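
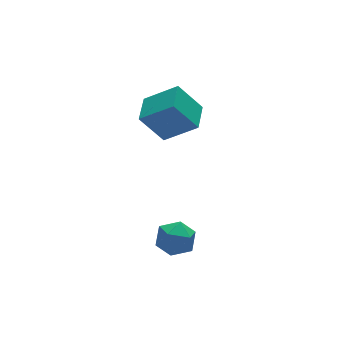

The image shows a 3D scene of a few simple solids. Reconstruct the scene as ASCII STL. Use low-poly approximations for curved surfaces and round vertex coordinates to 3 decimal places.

solid 
facet normal -0.853 -0.449 0.265
outer loop
vertex -2.005 -2.732 -3.2
vertex -1.602 -3.481 -3.173
vertex -1.642 -2.994 -2.476
endloop
endfacet
facet normal -0.836 0.225 0.501
outer loop
vertex -2.005 -2.732 -3.2
vertex -1.642 -2.994 -2.476
vertex -1.568 -2.181 -2.718
endloop
endfacet
facet normal -0.754 0.654 -0.064
outer loop
vertex -2.005 -2.732 -3.2
vertex -1.568 -2.181 -2.718
vertex -1.483 -2.166 -3.566
endloop
endfacet
facet normal -0.720 0.245 -0.649
outer loop
vertex -2.005 -2.732 -3.2
vertex -1.483 -2.166 -3.566
vertex -1.504 -2.97 -3.846
endloop
endfacet
facet normal -0.782 -0.437 -0.445
outer loop
vertex -2.005 -2.732 -3.2
vertex -1.504 -2.97 -3.846
vertex -1.602 -3.481 -3.173
endloop
endfacet
facet normal -0.262 0.297 0.918
outer loop
vertex -1.568 -2.181 -2.718
vertex -1.642 -2.994 -2.476
vertex -0.896 -2.59 -2.394
endloop
endfacet
facet normal -0.290 -0.792 0.537
outer loop
vertex -1.642 -2.994 -2.476
vertex -1.602 -3.481 -3.173
vertex -0.917 -3.394 -2.674
endloop
endfacet
facet normal -0.175 -0.772 -0.611
outer loop
vertex -1.602 -3.481 -3.173
vertex -1.504 -2.97 -3.846
vertex -0.832 -3.379 -3.522
endloop
endfacet
facet normal -0.075 0.330 -0.941
outer loop
vertex -1.504 -2.97 -3.846
vertex -1.483 -2.166 -3.566
vertex -0.758 -2.566 -3.764
endloop
endfacet
facet normal -0.129 0.992 0.005
outer loop
vertex -1.483 -2.166 -3.566
vertex -1.568 -2.181 -2.718
vertex -0.798 -2.079 -3.067
endloop
endfacet
facet normal 0.720 -0.245 0.649
outer loop
vertex -0.395 -2.828 -3.04
vertex -0.896 -2.59 -2.394
vertex -0.917 -3.394 -2.674
endloop
endfacet
facet normal 0.754 -0.654 0.064
outer loop
vertex -0.395 -2.828 -3.04
vertex -0.917 -3.394 -2.674
vertex -0.832 -3.379 -3.522
endloop
endfacet
facet normal 0.836 -0.225 -0.501
outer loop
vertex -0.395 -2.828 -3.04
vertex -0.832 -3.379 -3.522
vertex -0.758 -2.566 -3.764
endloop
endfacet
facet normal 0.853 0.449 -0.265
outer loop
vertex -0.395 -2.828 -3.04
vertex -0.758 -2.566 -3.764
vertex -0.798 -2.079 -3.067
endloop
endfacet
facet normal 0.782 0.437 0.445
outer loop
vertex -0.395 -2.828 -3.04
vertex -0.798 -2.079 -3.067
vertex -0.896 -2.59 -2.394
endloop
endfacet
facet normal 0.075 -0.330 0.941
outer loop
vertex -0.917 -3.394 -2.674
vertex -0.896 -2.59 -2.394
vertex -1.642 -2.994 -2.476
endloop
endfacet
facet normal 0.129 -0.992 -0.005
outer loop
vertex -0.832 -3.379 -3.522
vertex -0.917 -3.394 -2.674
vertex -1.602 -3.481 -3.173
endloop
endfacet
facet normal 0.262 -0.297 -0.918
outer loop
vertex -0.758 -2.566 -3.764
vertex -0.832 -3.379 -3.522
vertex -1.504 -2.97 -3.846
endloop
endfacet
facet normal 0.290 0.792 -0.537
outer loop
vertex -0.798 -2.079 -3.067
vertex -0.758 -2.566 -3.764
vertex -1.483 -2.166 -3.566
endloop
endfacet
facet normal 0.175 0.772 0.611
outer loop
vertex -0.896 -2.59 -2.394
vertex -0.798 -2.079 -3.067
vertex -1.568 -2.181 -2.718
endloop
endfacet
facet normal -0.624 0.510 -0.592
outer loop
vertex -1.019 0.47 1.316
vertex -0.267 1.524 1.431
vertex -0.21 0.027 0.083
endloop
endfacet
facet normal -0.579 -0.811 -0.088
outer loop
vertex 0.807 -0.804 1.049
vertex -1.019 0.47 1.316
vertex -0.21 0.027 0.083
endloop
endfacet
facet normal -0.624 0.510 -0.592
outer loop
vertex -0.21 0.027 0.083
vertex -0.267 1.524 1.431
vertex 0.542 1.081 0.198
endloop
endfacet
facet normal 0.526 -0.288 -0.801
outer loop
vertex 0.542 1.081 0.198
vertex 0.807 -0.804 1.049
vertex -0.21 0.027 0.083
endloop
endfacet
facet normal -0.526 0.288 0.801
outer loop
vertex -1.019 0.47 1.316
vertex 0.75 0.693 2.397
vertex -0.267 1.524 1.431
endloop
endfacet
facet normal -0.579 -0.811 -0.088
outer loop
vertex -0.002 -0.361 2.282
vertex -1.019 0.47 1.316
vertex 0.807 -0.804 1.049
endloop
endfacet
facet normal -0.526 0.288 0.801
outer loop
vertex -0.002 -0.361 2.282
vertex 0.75 0.693 2.397
vertex -1.019 0.47 1.316
endloop
endfacet
facet normal 0.579 0.811 0.088
outer loop
vertex -0.267 1.524 1.431
vertex 0.75 0.693 2.397
vertex 0.542 1.081 0.198
endloop
endfacet
facet normal 0.526 -0.288 -0.801
outer loop
vertex 1.559 0.25 1.164
vertex 0.807 -0.804 1.049
vertex 0.542 1.081 0.198
endloop
endfacet
facet normal 0.579 0.811 0.088
outer loop
vertex 0.542 1.081 0.198
vertex 0.75 0.693 2.397
vertex 1.559 0.25 1.164
endloop
endfacet
facet normal 0.624 -0.510 0.592
outer loop
vertex 1.559 0.25 1.164
vertex -0.002 -0.361 2.282
vertex 0.807 -0.804 1.049
endloop
endfacet
facet normal 0.624 -0.510 0.592
outer loop
vertex 0.75 0.693 2.397
vertex -0.002 -0.361 2.282
vertex 1.559 0.25 1.164
endloop
endfacet

endsolid


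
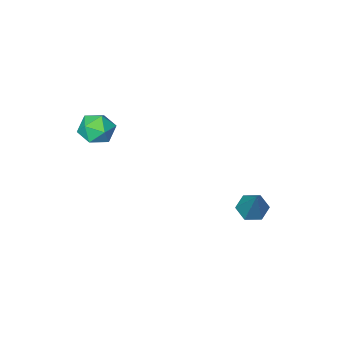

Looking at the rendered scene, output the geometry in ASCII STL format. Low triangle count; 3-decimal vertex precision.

solid 
facet normal 0.275 0.514 0.812
outer loop
vertex 3.987 0.076 1.669
vertex 3.782 -0.413 2.048
vertex 4.398 -0.403 1.833
endloop
endfacet
facet normal 0.689 0.678 0.254
outer loop
vertex 3.987 0.076 1.669
vertex 4.398 -0.403 1.833
vertex 4.394 -0.171 1.224
endloop
endfacet
facet normal 0.270 0.925 -0.267
outer loop
vertex 3.987 0.076 1.669
vertex 4.394 -0.171 1.224
vertex 3.777 -0.038 1.062
endloop
endfacet
facet normal -0.404 0.914 -0.032
outer loop
vertex 3.987 0.076 1.669
vertex 3.777 -0.038 1.062
vertex 3.399 -0.187 1.572
endloop
endfacet
facet normal -0.400 0.660 0.635
outer loop
vertex 3.987 0.076 1.669
vertex 3.399 -0.187 1.572
vertex 3.782 -0.413 2.048
endloop
endfacet
facet normal 0.997 0.077 0.023
outer loop
vertex 4.394 -0.171 1.224
vertex 4.398 -0.403 1.833
vertex 4.441 -0.813 1.328
endloop
endfacet
facet normal 0.326 -0.187 0.926
outer loop
vertex 4.398 -0.403 1.833
vertex 3.782 -0.413 2.048
vertex 4.063 -0.962 1.838
endloop
endfacet
facet normal -0.767 0.047 0.640
outer loop
vertex 3.782 -0.413 2.048
vertex 3.399 -0.187 1.572
vertex 3.446 -0.829 1.676
endloop
endfacet
facet normal -0.773 0.459 -0.439
outer loop
vertex 3.399 -0.187 1.572
vertex 3.777 -0.038 1.062
vertex 3.442 -0.597 1.067
endloop
endfacet
facet normal 0.318 0.476 -0.820
outer loop
vertex 3.777 -0.038 1.062
vertex 4.394 -0.171 1.224
vertex 4.058 -0.587 0.852
endloop
endfacet
facet normal 0.404 -0.914 0.032
outer loop
vertex 3.853 -1.076 1.231
vertex 4.441 -0.813 1.328
vertex 4.063 -0.962 1.838
endloop
endfacet
facet normal -0.270 -0.925 0.267
outer loop
vertex 3.853 -1.076 1.231
vertex 4.063 -0.962 1.838
vertex 3.446 -0.829 1.676
endloop
endfacet
facet normal -0.689 -0.678 -0.254
outer loop
vertex 3.853 -1.076 1.231
vertex 3.446 -0.829 1.676
vertex 3.442 -0.597 1.067
endloop
endfacet
facet normal -0.275 -0.514 -0.812
outer loop
vertex 3.853 -1.076 1.231
vertex 3.442 -0.597 1.067
vertex 4.058 -0.587 0.852
endloop
endfacet
facet normal 0.400 -0.660 -0.635
outer loop
vertex 3.853 -1.076 1.231
vertex 4.058 -0.587 0.852
vertex 4.441 -0.813 1.328
endloop
endfacet
facet normal 0.773 -0.459 0.439
outer loop
vertex 4.063 -0.962 1.838
vertex 4.441 -0.813 1.328
vertex 4.398 -0.403 1.833
endloop
endfacet
facet normal -0.318 -0.476 0.820
outer loop
vertex 3.446 -0.829 1.676
vertex 4.063 -0.962 1.838
vertex 3.782 -0.413 2.048
endloop
endfacet
facet normal -0.997 -0.077 -0.023
outer loop
vertex 3.442 -0.597 1.067
vertex 3.446 -0.829 1.676
vertex 3.399 -0.187 1.572
endloop
endfacet
facet normal -0.326 0.187 -0.926
outer loop
vertex 4.058 -0.587 0.852
vertex 3.442 -0.597 1.067
vertex 3.777 -0.038 1.062
endloop
endfacet
facet normal 0.767 -0.047 -0.640
outer loop
vertex 4.441 -0.813 1.328
vertex 4.058 -0.587 0.852
vertex 4.394 -0.171 1.224
endloop
endfacet
facet normal -0.293 -0.516 -0.805
outer loop
vertex 1.084 3.384 -1.562
vertex 0.661 3.209 -1.296
vertex 0.632 3.659 -1.574
endloop
endfacet
facet normal 0.493 0.795 -0.353
outer loop
vertex 1.084 3.384 -1.562
vertex 0.632 3.659 -1.574
vertex 1.139 4.051 0.016
endloop
endfacet
facet normal -0.294 -0.516 -0.805
outer loop
vertex 0.632 3.659 -1.574
vertex 0.661 3.209 -1.296
vertex 0.208 3.484 -1.307
endloop
endfacet
facet normal -0.426 0.901 -0.086
outer loop
vertex 0.632 3.659 -1.574
vertex 0.208 3.484 -1.307
vertex 1.139 4.051 0.016
endloop
endfacet
facet normal -0.294 -0.516 -0.804
outer loop
vertex 0.208 3.484 -1.307
vertex 0.661 3.209 -1.296
vertex 0.238 3.034 -1.029
endloop
endfacet
facet normal -0.839 0.244 0.486
outer loop
vertex 0.208 3.484 -1.307
vertex 0.238 3.034 -1.029
vertex 1.139 4.051 0.016
endloop
endfacet
facet normal -0.294 -0.516 -0.804
outer loop
vertex 0.238 3.034 -1.029
vertex 0.661 3.209 -1.296
vertex 0.691 2.759 -1.018
endloop
endfacet
facet normal -0.333 -0.516 0.789
outer loop
vertex 0.238 3.034 -1.029
vertex 0.691 2.759 -1.018
vertex 1.139 4.051 0.016
endloop
endfacet
facet normal -0.292 -0.517 -0.805
outer loop
vertex 0.691 2.759 -1.018
vertex 0.661 3.209 -1.296
vertex 1.114 2.934 -1.284
endloop
endfacet
facet normal 0.585 -0.621 0.522
outer loop
vertex 0.691 2.759 -1.018
vertex 1.114 2.934 -1.284
vertex 1.139 4.051 0.016
endloop
endfacet
facet normal -0.292 -0.517 -0.805
outer loop
vertex 1.114 2.934 -1.284
vertex 0.661 3.209 -1.296
vertex 1.084 3.384 -1.562
endloop
endfacet
facet normal 0.998 0.036 -0.050
outer loop
vertex 1.114 2.934 -1.284
vertex 1.084 3.384 -1.562
vertex 1.139 4.051 0.016
endloop
endfacet

endsolid


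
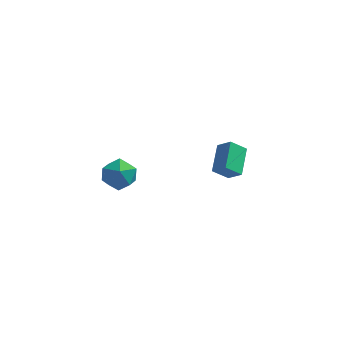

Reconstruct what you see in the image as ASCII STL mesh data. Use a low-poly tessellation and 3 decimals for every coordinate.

solid 
facet normal -0.713 0.295 -0.636
outer loop
vertex 1.171 2.982 -2.887
vertex 1.163 4.576 -2.139
vertex 1.963 3.328 -3.615
endloop
endfacet
facet normal 0.004 -0.905 -0.425
outer loop
vertex 2.697 3.024 -2.961
vertex 1.171 2.982 -2.887
vertex 1.963 3.328 -3.615
endloop
endfacet
facet normal -0.713 0.295 -0.636
outer loop
vertex 1.963 3.328 -3.615
vertex 1.163 4.576 -2.139
vertex 1.955 4.921 -2.868
endloop
endfacet
facet normal 0.701 0.306 -0.644
outer loop
vertex 1.955 4.921 -2.868
vertex 2.697 3.024 -2.961
vertex 1.963 3.328 -3.615
endloop
endfacet
facet normal -0.701 -0.306 0.644
outer loop
vertex 1.171 2.982 -2.887
vertex 1.897 4.272 -1.485
vertex 1.163 4.576 -2.139
endloop
endfacet
facet normal 0.004 -0.906 -0.424
outer loop
vertex 1.905 2.679 -2.232
vertex 1.171 2.982 -2.887
vertex 2.697 3.024 -2.961
endloop
endfacet
facet normal -0.701 -0.306 0.644
outer loop
vertex 1.905 2.679 -2.232
vertex 1.897 4.272 -1.485
vertex 1.171 2.982 -2.887
endloop
endfacet
facet normal -0.003 0.905 0.425
outer loop
vertex 1.163 4.576 -2.139
vertex 1.897 4.272 -1.485
vertex 1.955 4.921 -2.868
endloop
endfacet
facet normal 0.701 0.306 -0.644
outer loop
vertex 2.689 4.618 -2.213
vertex 2.697 3.024 -2.961
vertex 1.955 4.921 -2.868
endloop
endfacet
facet normal -0.005 0.905 0.425
outer loop
vertex 1.955 4.921 -2.868
vertex 1.897 4.272 -1.485
vertex 2.689 4.618 -2.213
endloop
endfacet
facet normal 0.713 -0.295 0.636
outer loop
vertex 2.689 4.618 -2.213
vertex 1.905 2.679 -2.232
vertex 2.697 3.024 -2.961
endloop
endfacet
facet normal 0.713 -0.295 0.636
outer loop
vertex 1.897 4.272 -1.485
vertex 1.905 2.679 -2.232
vertex 2.689 4.618 -2.213
endloop
endfacet
facet normal -0.181 0.867 0.463
outer loop
vertex -3.064 -1.821 1.058
vertex -2.452 -2.09 1.8
vertex -2.092 -1.594 1.012
endloop
endfacet
facet normal -0.231 0.942 -0.244
outer loop
vertex -3.064 -1.821 1.058
vertex -2.092 -1.594 1.012
vertex -2.568 -1.922 0.197
endloop
endfacet
facet normal -0.730 0.488 -0.478
outer loop
vertex -3.064 -1.821 1.058
vertex -2.568 -1.922 0.197
vertex -3.222 -2.622 0.482
endloop
endfacet
facet normal -0.987 0.133 0.086
outer loop
vertex -3.064 -1.821 1.058
vertex -3.222 -2.622 0.482
vertex -3.15 -2.725 1.473
endloop
endfacet
facet normal -0.647 0.368 0.667
outer loop
vertex -3.064 -1.821 1.058
vertex -3.15 -2.725 1.473
vertex -2.452 -2.09 1.8
endloop
endfacet
facet normal 0.394 0.750 -0.532
outer loop
vertex -2.568 -1.922 0.197
vertex -2.092 -1.594 1.012
vertex -1.65 -2.255 0.407
endloop
endfacet
facet normal 0.476 0.630 0.614
outer loop
vertex -2.092 -1.594 1.012
vertex -2.452 -2.09 1.8
vertex -1.578 -2.358 1.398
endloop
endfacet
facet normal -0.280 -0.178 0.943
outer loop
vertex -2.452 -2.09 1.8
vertex -3.15 -2.725 1.473
vertex -2.232 -3.058 1.683
endloop
endfacet
facet normal -0.830 -0.557 0.002
outer loop
vertex -3.15 -2.725 1.473
vertex -3.222 -2.622 0.482
vertex -2.708 -3.386 0.868
endloop
endfacet
facet normal -0.414 0.016 -0.910
outer loop
vertex -3.222 -2.622 0.482
vertex -2.568 -1.922 0.197
vertex -2.348 -2.89 0.08
endloop
endfacet
facet normal 0.987 -0.133 -0.086
outer loop
vertex -1.736 -3.159 0.822
vertex -1.65 -2.255 0.407
vertex -1.578 -2.358 1.398
endloop
endfacet
facet normal 0.730 -0.488 0.478
outer loop
vertex -1.736 -3.159 0.822
vertex -1.578 -2.358 1.398
vertex -2.232 -3.058 1.683
endloop
endfacet
facet normal 0.231 -0.942 0.244
outer loop
vertex -1.736 -3.159 0.822
vertex -2.232 -3.058 1.683
vertex -2.708 -3.386 0.868
endloop
endfacet
facet normal 0.181 -0.867 -0.463
outer loop
vertex -1.736 -3.159 0.822
vertex -2.708 -3.386 0.868
vertex -2.348 -2.89 0.08
endloop
endfacet
facet normal 0.647 -0.368 -0.667
outer loop
vertex -1.736 -3.159 0.822
vertex -2.348 -2.89 0.08
vertex -1.65 -2.255 0.407
endloop
endfacet
facet normal 0.830 0.557 -0.002
outer loop
vertex -1.578 -2.358 1.398
vertex -1.65 -2.255 0.407
vertex -2.092 -1.594 1.012
endloop
endfacet
facet normal 0.414 -0.016 0.910
outer loop
vertex -2.232 -3.058 1.683
vertex -1.578 -2.358 1.398
vertex -2.452 -2.09 1.8
endloop
endfacet
facet normal -0.394 -0.750 0.532
outer loop
vertex -2.708 -3.386 0.868
vertex -2.232 -3.058 1.683
vertex -3.15 -2.725 1.473
endloop
endfacet
facet normal -0.476 -0.630 -0.614
outer loop
vertex -2.348 -2.89 0.08
vertex -2.708 -3.386 0.868
vertex -3.222 -2.622 0.482
endloop
endfacet
facet normal 0.280 0.178 -0.943
outer loop
vertex -1.65 -2.255 0.407
vertex -2.348 -2.89 0.08
vertex -2.568 -1.922 0.197
endloop
endfacet

endsolid


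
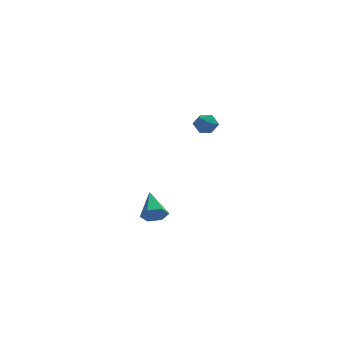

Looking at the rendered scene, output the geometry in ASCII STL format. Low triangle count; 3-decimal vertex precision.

solid 
facet normal -0.709 0.383 0.592
outer loop
vertex 1.886 -0.648 3.22
vertex 2.149 -0.985 3.753
vertex 2.367 -0.354 3.606
endloop
endfacet
facet normal -0.555 0.830 0.059
outer loop
vertex 1.886 -0.648 3.22
vertex 2.367 -0.354 3.606
vertex 2.389 -0.291 2.925
endloop
endfacet
facet normal -0.673 0.488 -0.556
outer loop
vertex 1.886 -0.648 3.22
vertex 2.389 -0.291 2.925
vertex 2.185 -0.883 2.652
endloop
endfacet
facet normal -0.899 -0.168 -0.404
outer loop
vertex 1.886 -0.648 3.22
vertex 2.185 -0.883 2.652
vertex 2.036 -1.312 3.163
endloop
endfacet
facet normal -0.922 -0.235 0.307
outer loop
vertex 1.886 -0.648 3.22
vertex 2.036 -1.312 3.163
vertex 2.149 -0.985 3.753
endloop
endfacet
facet normal 0.142 0.985 0.096
outer loop
vertex 2.389 -0.291 2.925
vertex 2.367 -0.354 3.606
vertex 2.964 -0.408 3.277
endloop
endfacet
facet normal -0.108 0.261 0.959
outer loop
vertex 2.367 -0.354 3.606
vertex 2.149 -0.985 3.753
vertex 2.815 -0.837 3.788
endloop
endfacet
facet normal -0.455 -0.739 0.497
outer loop
vertex 2.149 -0.985 3.753
vertex 2.036 -1.312 3.163
vertex 2.611 -1.429 3.515
endloop
endfacet
facet normal -0.417 -0.633 -0.653
outer loop
vertex 2.036 -1.312 3.163
vertex 2.185 -0.883 2.652
vertex 2.633 -1.366 2.834
endloop
endfacet
facet normal -0.049 0.432 -0.901
outer loop
vertex 2.185 -0.883 2.652
vertex 2.389 -0.291 2.925
vertex 2.851 -0.735 2.687
endloop
endfacet
facet normal 0.899 0.168 0.404
outer loop
vertex 3.114 -1.072 3.22
vertex 2.964 -0.408 3.277
vertex 2.815 -0.837 3.788
endloop
endfacet
facet normal 0.673 -0.488 0.556
outer loop
vertex 3.114 -1.072 3.22
vertex 2.815 -0.837 3.788
vertex 2.611 -1.429 3.515
endloop
endfacet
facet normal 0.555 -0.830 -0.059
outer loop
vertex 3.114 -1.072 3.22
vertex 2.611 -1.429 3.515
vertex 2.633 -1.366 2.834
endloop
endfacet
facet normal 0.709 -0.383 -0.592
outer loop
vertex 3.114 -1.072 3.22
vertex 2.633 -1.366 2.834
vertex 2.851 -0.735 2.687
endloop
endfacet
facet normal 0.922 0.235 -0.307
outer loop
vertex 3.114 -1.072 3.22
vertex 2.851 -0.735 2.687
vertex 2.964 -0.408 3.277
endloop
endfacet
facet normal 0.417 0.633 0.653
outer loop
vertex 2.815 -0.837 3.788
vertex 2.964 -0.408 3.277
vertex 2.367 -0.354 3.606
endloop
endfacet
facet normal 0.049 -0.432 0.901
outer loop
vertex 2.611 -1.429 3.515
vertex 2.815 -0.837 3.788
vertex 2.149 -0.985 3.753
endloop
endfacet
facet normal -0.142 -0.985 -0.096
outer loop
vertex 2.633 -1.366 2.834
vertex 2.611 -1.429 3.515
vertex 2.036 -1.312 3.163
endloop
endfacet
facet normal 0.108 -0.261 -0.959
outer loop
vertex 2.851 -0.735 2.687
vertex 2.633 -1.366 2.834
vertex 2.185 -0.883 2.652
endloop
endfacet
facet normal 0.455 0.739 -0.497
outer loop
vertex 2.964 -0.408 3.277
vertex 2.851 -0.735 2.687
vertex 2.389 -0.291 2.925
endloop
endfacet
facet normal -0.061 -0.893 -0.446
outer loop
vertex 0.743 1.102 -4.569
vertex 0.307 0.854 -4.012
vertex -0.001 1.176 -4.615
endloop
endfacet
facet normal 0.114 0.721 -0.684
outer loop
vertex 0.743 1.102 -4.569
vertex -0.001 1.176 -4.615
vertex 0.413 2.426 -3.228
endloop
endfacet
facet normal -0.060 -0.893 -0.446
outer loop
vertex -0.001 1.176 -4.615
vertex 0.307 0.854 -4.012
vertex -0.438 0.927 -4.058
endloop
endfacet
facet normal -0.740 0.594 -0.315
outer loop
vertex -0.001 1.176 -4.615
vertex -0.438 0.927 -4.058
vertex 0.413 2.426 -3.228
endloop
endfacet
facet normal -0.060 -0.894 -0.445
outer loop
vertex -0.438 0.927 -4.058
vertex 0.307 0.854 -4.012
vertex -0.13 0.606 -3.455
endloop
endfacet
facet normal -0.833 0.183 0.523
outer loop
vertex -0.438 0.927 -4.058
vertex -0.13 0.606 -3.455
vertex 0.413 2.426 -3.228
endloop
endfacet
facet normal -0.061 -0.893 -0.446
outer loop
vertex -0.13 0.606 -3.455
vertex 0.307 0.854 -4.012
vertex 0.615 0.532 -3.409
endloop
endfacet
facet normal -0.071 -0.102 0.992
outer loop
vertex -0.13 0.606 -3.455
vertex 0.615 0.532 -3.409
vertex 0.413 2.426 -3.228
endloop
endfacet
facet normal -0.061 -0.893 -0.446
outer loop
vertex 0.615 0.532 -3.409
vertex 0.307 0.854 -4.012
vertex 1.052 0.78 -3.966
endloop
endfacet
facet normal 0.781 0.024 0.624
outer loop
vertex 0.615 0.532 -3.409
vertex 1.052 0.78 -3.966
vertex 0.413 2.426 -3.228
endloop
endfacet
facet normal -0.061 -0.893 -0.446
outer loop
vertex 1.052 0.78 -3.966
vertex 0.307 0.854 -4.012
vertex 0.743 1.102 -4.569
endloop
endfacet
facet normal 0.874 0.436 -0.215
outer loop
vertex 1.052 0.78 -3.966
vertex 0.743 1.102 -4.569
vertex 0.413 2.426 -3.228
endloop
endfacet

endsolid


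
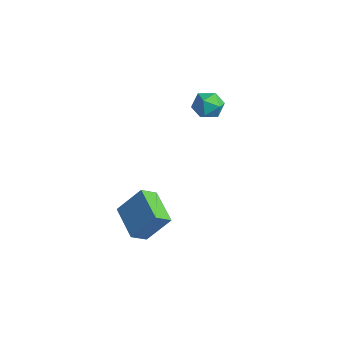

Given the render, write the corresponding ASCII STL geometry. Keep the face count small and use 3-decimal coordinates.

solid 
facet normal -0.939 0.171 0.299
outer loop
vertex 2.031 -3.813 -2.021
vertex 2.619 -2.903 -0.698
vertex 2.005 -3.0 -2.568
endloop
endfacet
facet normal -0.344 -0.532 -0.774
outer loop
vertex 3.741 -3.317 -3.122
vertex 2.031 -3.813 -2.021
vertex 2.005 -3.0 -2.568
endloop
endfacet
facet normal -0.939 0.170 0.299
outer loop
vertex 2.005 -3.0 -2.568
vertex 2.619 -2.903 -0.698
vertex 2.592 -2.091 -1.245
endloop
endfacet
facet normal -0.027 0.829 -0.558
outer loop
vertex 2.592 -2.091 -1.245
vertex 3.741 -3.317 -3.122
vertex 2.005 -3.0 -2.568
endloop
endfacet
facet normal 0.027 -0.829 0.558
outer loop
vertex 2.031 -3.813 -2.021
vertex 4.355 -3.22 -1.252
vertex 2.619 -2.903 -0.698
endloop
endfacet
facet normal -0.344 -0.533 -0.774
outer loop
vertex 3.768 -4.129 -2.575
vertex 2.031 -3.813 -2.021
vertex 3.741 -3.317 -3.122
endloop
endfacet
facet normal 0.027 -0.829 0.558
outer loop
vertex 3.768 -4.129 -2.575
vertex 4.355 -3.22 -1.252
vertex 2.031 -3.813 -2.021
endloop
endfacet
facet normal 0.344 0.532 0.773
outer loop
vertex 2.619 -2.903 -0.698
vertex 4.355 -3.22 -1.252
vertex 2.592 -2.091 -1.245
endloop
endfacet
facet normal -0.027 0.829 -0.558
outer loop
vertex 4.329 -2.407 -1.799
vertex 3.741 -3.317 -3.122
vertex 2.592 -2.091 -1.245
endloop
endfacet
facet normal 0.344 0.532 0.774
outer loop
vertex 2.592 -2.091 -1.245
vertex 4.355 -3.22 -1.252
vertex 4.329 -2.407 -1.799
endloop
endfacet
facet normal 0.939 -0.171 -0.300
outer loop
vertex 4.329 -2.407 -1.799
vertex 3.768 -4.129 -2.575
vertex 3.741 -3.317 -3.122
endloop
endfacet
facet normal 0.939 -0.171 -0.299
outer loop
vertex 4.355 -3.22 -1.252
vertex 3.768 -4.129 -2.575
vertex 4.329 -2.407 -1.799
endloop
endfacet
facet normal -0.555 0.379 0.740
outer loop
vertex 1.983 1.13 3.7
vertex 2.009 0.418 4.084
vertex 2.579 0.976 4.226
endloop
endfacet
facet normal -0.157 0.886 0.437
outer loop
vertex 1.983 1.13 3.7
vertex 2.579 0.976 4.226
vertex 2.742 1.35 3.526
endloop
endfacet
facet normal -0.323 0.911 -0.256
outer loop
vertex 1.983 1.13 3.7
vertex 2.742 1.35 3.526
vertex 2.274 1.023 2.952
endloop
endfacet
facet normal -0.824 0.420 -0.381
outer loop
vertex 1.983 1.13 3.7
vertex 2.274 1.023 2.952
vertex 1.821 0.447 3.297
endloop
endfacet
facet normal -0.968 0.091 0.235
outer loop
vertex 1.983 1.13 3.7
vertex 1.821 0.447 3.297
vertex 2.009 0.418 4.084
endloop
endfacet
facet normal 0.528 0.692 0.493
outer loop
vertex 2.742 1.35 3.526
vertex 2.579 0.976 4.226
vertex 3.239 0.773 3.803
endloop
endfacet
facet normal -0.118 -0.130 0.984
outer loop
vertex 2.579 0.976 4.226
vertex 2.009 0.418 4.084
vertex 2.786 0.197 4.148
endloop
endfacet
facet normal -0.785 -0.597 0.166
outer loop
vertex 2.009 0.418 4.084
vertex 1.821 0.447 3.297
vertex 2.318 -0.13 3.574
endloop
endfacet
facet normal -0.552 -0.064 -0.831
outer loop
vertex 1.821 0.447 3.297
vertex 2.274 1.023 2.952
vertex 2.481 0.244 2.874
endloop
endfacet
facet normal 0.260 0.732 -0.629
outer loop
vertex 2.274 1.023 2.952
vertex 2.742 1.35 3.526
vertex 3.051 0.802 3.016
endloop
endfacet
facet normal 0.824 -0.420 0.381
outer loop
vertex 3.077 0.09 3.4
vertex 3.239 0.773 3.803
vertex 2.786 0.197 4.148
endloop
endfacet
facet normal 0.323 -0.911 0.256
outer loop
vertex 3.077 0.09 3.4
vertex 2.786 0.197 4.148
vertex 2.318 -0.13 3.574
endloop
endfacet
facet normal 0.157 -0.886 -0.437
outer loop
vertex 3.077 0.09 3.4
vertex 2.318 -0.13 3.574
vertex 2.481 0.244 2.874
endloop
endfacet
facet normal 0.555 -0.379 -0.740
outer loop
vertex 3.077 0.09 3.4
vertex 2.481 0.244 2.874
vertex 3.051 0.802 3.016
endloop
endfacet
facet normal 0.968 -0.091 -0.235
outer loop
vertex 3.077 0.09 3.4
vertex 3.051 0.802 3.016
vertex 3.239 0.773 3.803
endloop
endfacet
facet normal 0.552 0.064 0.831
outer loop
vertex 2.786 0.197 4.148
vertex 3.239 0.773 3.803
vertex 2.579 0.976 4.226
endloop
endfacet
facet normal -0.260 -0.732 0.629
outer loop
vertex 2.318 -0.13 3.574
vertex 2.786 0.197 4.148
vertex 2.009 0.418 4.084
endloop
endfacet
facet normal -0.528 -0.692 -0.493
outer loop
vertex 2.481 0.244 2.874
vertex 2.318 -0.13 3.574
vertex 1.821 0.447 3.297
endloop
endfacet
facet normal 0.118 0.130 -0.984
outer loop
vertex 3.051 0.802 3.016
vertex 2.481 0.244 2.874
vertex 2.274 1.023 2.952
endloop
endfacet
facet normal 0.785 0.597 -0.166
outer loop
vertex 3.239 0.773 3.803
vertex 3.051 0.802 3.016
vertex 2.742 1.35 3.526
endloop
endfacet

endsolid


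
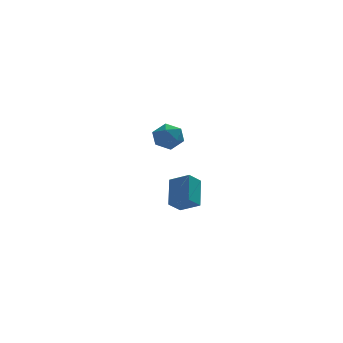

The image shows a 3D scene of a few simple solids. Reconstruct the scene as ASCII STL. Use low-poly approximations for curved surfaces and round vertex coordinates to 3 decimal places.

solid 
facet normal 0.078 0.880 0.468
outer loop
vertex 0.273 4.658 -0.911
vertex 0.563 4.179 -0.059
vertex 1.262 4.479 -0.739
endloop
endfacet
facet normal 0.212 0.950 -0.230
outer loop
vertex 0.273 4.658 -0.911
vertex 1.262 4.479 -0.739
vertex 0.874 4.34 -1.672
endloop
endfacet
facet normal -0.363 0.723 -0.588
outer loop
vertex 0.273 4.658 -0.911
vertex 0.874 4.34 -1.672
vertex -0.064 3.954 -1.568
endloop
endfacet
facet normal -0.851 0.513 -0.113
outer loop
vertex 0.273 4.658 -0.911
vertex -0.064 3.954 -1.568
vertex -0.256 3.854 -0.571
endloop
endfacet
facet normal -0.580 0.610 0.540
outer loop
vertex 0.273 4.658 -0.911
vertex -0.256 3.854 -0.571
vertex 0.563 4.179 -0.059
endloop
endfacet
facet normal 0.758 0.521 -0.393
outer loop
vertex 0.874 4.34 -1.672
vertex 1.262 4.479 -0.739
vertex 1.536 3.666 -1.289
endloop
endfacet
facet normal 0.540 0.409 0.736
outer loop
vertex 1.262 4.479 -0.739
vertex 0.563 4.179 -0.059
vertex 1.344 3.566 -0.292
endloop
endfacet
facet normal -0.522 -0.028 0.853
outer loop
vertex 0.563 4.179 -0.059
vertex -0.256 3.854 -0.571
vertex 0.406 3.18 -0.188
endloop
endfacet
facet normal -0.961 -0.186 -0.204
outer loop
vertex -0.256 3.854 -0.571
vertex -0.064 3.954 -1.568
vertex 0.018 3.041 -1.121
endloop
endfacet
facet normal -0.171 0.153 -0.973
outer loop
vertex -0.064 3.954 -1.568
vertex 0.874 4.34 -1.672
vertex 0.717 3.341 -1.801
endloop
endfacet
facet normal 0.851 -0.513 0.113
outer loop
vertex 1.007 2.862 -0.949
vertex 1.536 3.666 -1.289
vertex 1.344 3.566 -0.292
endloop
endfacet
facet normal 0.363 -0.723 0.588
outer loop
vertex 1.007 2.862 -0.949
vertex 1.344 3.566 -0.292
vertex 0.406 3.18 -0.188
endloop
endfacet
facet normal -0.212 -0.950 0.230
outer loop
vertex 1.007 2.862 -0.949
vertex 0.406 3.18 -0.188
vertex 0.018 3.041 -1.121
endloop
endfacet
facet normal -0.078 -0.880 -0.468
outer loop
vertex 1.007 2.862 -0.949
vertex 0.018 3.041 -1.121
vertex 0.717 3.341 -1.801
endloop
endfacet
facet normal 0.580 -0.610 -0.540
outer loop
vertex 1.007 2.862 -0.949
vertex 0.717 3.341 -1.801
vertex 1.536 3.666 -1.289
endloop
endfacet
facet normal 0.961 0.186 0.204
outer loop
vertex 1.344 3.566 -0.292
vertex 1.536 3.666 -1.289
vertex 1.262 4.479 -0.739
endloop
endfacet
facet normal 0.171 -0.153 0.973
outer loop
vertex 0.406 3.18 -0.188
vertex 1.344 3.566 -0.292
vertex 0.563 4.179 -0.059
endloop
endfacet
facet normal -0.758 -0.521 0.393
outer loop
vertex 0.018 3.041 -1.121
vertex 0.406 3.18 -0.188
vertex -0.256 3.854 -0.571
endloop
endfacet
facet normal -0.540 -0.409 -0.736
outer loop
vertex 0.717 3.341 -1.801
vertex 0.018 3.041 -1.121
vertex -0.064 3.954 -1.568
endloop
endfacet
facet normal 0.522 0.028 -0.853
outer loop
vertex 1.536 3.666 -1.289
vertex 0.717 3.341 -1.801
vertex 0.874 4.34 -1.672
endloop
endfacet
facet normal -0.723 0.538 -0.433
outer loop
vertex -0.653 -3.819 -3.112
vertex -0.361 -2.425 -1.869
vertex 0.054 -3.39 -3.759
endloop
endfacet
facet normal -0.154 -0.737 -0.658
outer loop
vertex 1.001 -4.095 -3.191
vertex -0.653 -3.819 -3.112
vertex 0.054 -3.39 -3.759
endloop
endfacet
facet normal -0.723 0.538 -0.433
outer loop
vertex 0.054 -3.39 -3.759
vertex -0.361 -2.425 -1.869
vertex 0.346 -1.996 -2.516
endloop
endfacet
facet normal 0.674 0.408 -0.616
outer loop
vertex 0.346 -1.996 -2.516
vertex 1.001 -4.095 -3.191
vertex 0.054 -3.39 -3.759
endloop
endfacet
facet normal -0.674 -0.408 0.616
outer loop
vertex -0.653 -3.819 -3.112
vertex 0.586 -3.13 -1.301
vertex -0.361 -2.425 -1.869
endloop
endfacet
facet normal -0.154 -0.737 -0.658
outer loop
vertex 0.294 -4.524 -2.544
vertex -0.653 -3.819 -3.112
vertex 1.001 -4.095 -3.191
endloop
endfacet
facet normal -0.674 -0.408 0.616
outer loop
vertex 0.294 -4.524 -2.544
vertex 0.586 -3.13 -1.301
vertex -0.653 -3.819 -3.112
endloop
endfacet
facet normal 0.154 0.737 0.658
outer loop
vertex -0.361 -2.425 -1.869
vertex 0.586 -3.13 -1.301
vertex 0.346 -1.996 -2.516
endloop
endfacet
facet normal 0.674 0.408 -0.616
outer loop
vertex 1.293 -2.701 -1.948
vertex 1.001 -4.095 -3.191
vertex 0.346 -1.996 -2.516
endloop
endfacet
facet normal 0.154 0.737 0.658
outer loop
vertex 0.346 -1.996 -2.516
vertex 0.586 -3.13 -1.301
vertex 1.293 -2.701 -1.948
endloop
endfacet
facet normal 0.723 -0.538 0.433
outer loop
vertex 1.293 -2.701 -1.948
vertex 0.294 -4.524 -2.544
vertex 1.001 -4.095 -3.191
endloop
endfacet
facet normal 0.723 -0.538 0.433
outer loop
vertex 0.586 -3.13 -1.301
vertex 0.294 -4.524 -2.544
vertex 1.293 -2.701 -1.948
endloop
endfacet

endsolid


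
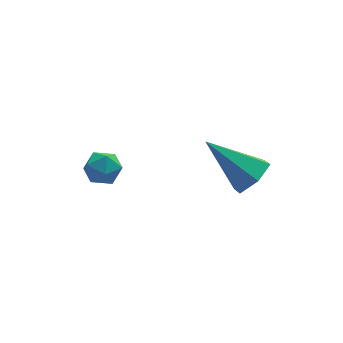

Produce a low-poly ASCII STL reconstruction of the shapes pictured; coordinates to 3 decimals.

solid 
facet normal -0.810 0.436 0.392
outer loop
vertex -4.531 -0.185 -3.043
vertex -4.479 -0.62 -2.452
vertex -4.134 0.03 -2.461
endloop
endfacet
facet normal -0.452 0.892 -0.021
outer loop
vertex -4.531 -0.185 -3.043
vertex -4.134 0.03 -2.461
vertex -3.879 0.143 -3.142
endloop
endfacet
facet normal -0.410 0.611 -0.677
outer loop
vertex -4.531 -0.185 -3.043
vertex -3.879 0.143 -3.142
vertex -4.065 -0.438 -3.554
endloop
endfacet
facet normal -0.743 -0.019 -0.669
outer loop
vertex -4.531 -0.185 -3.043
vertex -4.065 -0.438 -3.554
vertex -4.436 -0.91 -3.128
endloop
endfacet
facet normal -0.992 -0.129 -0.008
outer loop
vertex -4.531 -0.185 -3.043
vertex -4.436 -0.91 -3.128
vertex -4.479 -0.62 -2.452
endloop
endfacet
facet normal 0.211 0.949 0.236
outer loop
vertex -3.879 0.143 -3.142
vertex -4.134 0.03 -2.461
vertex -3.424 -0.09 -2.612
endloop
endfacet
facet normal -0.370 0.209 0.905
outer loop
vertex -4.134 0.03 -2.461
vertex -4.479 -0.62 -2.452
vertex -3.795 -0.562 -2.186
endloop
endfacet
facet normal -0.662 -0.703 0.259
outer loop
vertex -4.479 -0.62 -2.452
vertex -4.436 -0.91 -3.128
vertex -3.981 -1.143 -2.598
endloop
endfacet
facet normal -0.261 -0.526 -0.810
outer loop
vertex -4.436 -0.91 -3.128
vertex -4.065 -0.438 -3.554
vertex -3.726 -1.03 -3.279
endloop
endfacet
facet normal 0.278 0.495 -0.823
outer loop
vertex -4.065 -0.438 -3.554
vertex -3.879 0.143 -3.142
vertex -3.381 -0.38 -3.288
endloop
endfacet
facet normal 0.743 0.019 0.669
outer loop
vertex -3.329 -0.815 -2.697
vertex -3.424 -0.09 -2.612
vertex -3.795 -0.562 -2.186
endloop
endfacet
facet normal 0.410 -0.611 0.677
outer loop
vertex -3.329 -0.815 -2.697
vertex -3.795 -0.562 -2.186
vertex -3.981 -1.143 -2.598
endloop
endfacet
facet normal 0.452 -0.892 0.021
outer loop
vertex -3.329 -0.815 -2.697
vertex -3.981 -1.143 -2.598
vertex -3.726 -1.03 -3.279
endloop
endfacet
facet normal 0.810 -0.436 -0.392
outer loop
vertex -3.329 -0.815 -2.697
vertex -3.726 -1.03 -3.279
vertex -3.381 -0.38 -3.288
endloop
endfacet
facet normal 0.992 0.129 0.008
outer loop
vertex -3.329 -0.815 -2.697
vertex -3.381 -0.38 -3.288
vertex -3.424 -0.09 -2.612
endloop
endfacet
facet normal 0.261 0.526 0.810
outer loop
vertex -3.795 -0.562 -2.186
vertex -3.424 -0.09 -2.612
vertex -4.134 0.03 -2.461
endloop
endfacet
facet normal -0.278 -0.495 0.823
outer loop
vertex -3.981 -1.143 -2.598
vertex -3.795 -0.562 -2.186
vertex -4.479 -0.62 -2.452
endloop
endfacet
facet normal -0.211 -0.949 -0.236
outer loop
vertex -3.726 -1.03 -3.279
vertex -3.981 -1.143 -2.598
vertex -4.436 -0.91 -3.128
endloop
endfacet
facet normal 0.370 -0.209 -0.905
outer loop
vertex -3.381 -0.38 -3.288
vertex -3.726 -1.03 -3.279
vertex -4.065 -0.438 -3.554
endloop
endfacet
facet normal 0.662 0.703 -0.259
outer loop
vertex -3.424 -0.09 -2.612
vertex -3.381 -0.38 -3.288
vertex -3.879 0.143 -3.142
endloop
endfacet
facet normal 0.638 -0.423 -0.644
outer loop
vertex 0.939 -2.849 -1.384
vertex 0.364 -3.45 -1.559
vertex 0.38 -2.733 -2.014
endloop
endfacet
facet normal 0.166 0.986 0.035
outer loop
vertex 0.939 -2.849 -1.384
vertex 0.38 -2.733 -2.014
vertex -0.964 -2.57 -0.221
endloop
endfacet
facet normal 0.638 -0.422 -0.643
outer loop
vertex 0.38 -2.733 -2.014
vertex 0.364 -3.45 -1.559
vertex -0.194 -3.334 -2.189
endloop
endfacet
facet normal -0.560 0.675 -0.481
outer loop
vertex 0.38 -2.733 -2.014
vertex -0.194 -3.334 -2.189
vertex -0.964 -2.57 -0.221
endloop
endfacet
facet normal 0.638 -0.424 -0.643
outer loop
vertex -0.194 -3.334 -2.189
vertex 0.364 -3.45 -1.559
vertex -0.211 -4.052 -1.733
endloop
endfacet
facet normal -0.938 -0.169 -0.301
outer loop
vertex -0.194 -3.334 -2.189
vertex -0.211 -4.052 -1.733
vertex -0.964 -2.57 -0.221
endloop
endfacet
facet normal 0.638 -0.424 -0.643
outer loop
vertex -0.211 -4.052 -1.733
vertex 0.364 -3.45 -1.559
vertex 0.347 -4.168 -1.103
endloop
endfacet
facet normal -0.592 -0.703 0.395
outer loop
vertex -0.211 -4.052 -1.733
vertex 0.347 -4.168 -1.103
vertex -0.964 -2.57 -0.221
endloop
endfacet
facet normal 0.639 -0.423 -0.643
outer loop
vertex 0.347 -4.168 -1.103
vertex 0.364 -3.45 -1.559
vertex 0.922 -3.566 -0.928
endloop
endfacet
facet normal 0.134 -0.392 0.910
outer loop
vertex 0.347 -4.168 -1.103
vertex 0.922 -3.566 -0.928
vertex -0.964 -2.57 -0.221
endloop
endfacet
facet normal 0.638 -0.424 -0.642
outer loop
vertex 0.922 -3.566 -0.928
vertex 0.364 -3.45 -1.559
vertex 0.939 -2.849 -1.384
endloop
endfacet
facet normal 0.512 0.452 0.730
outer loop
vertex 0.922 -3.566 -0.928
vertex 0.939 -2.849 -1.384
vertex -0.964 -2.57 -0.221
endloop
endfacet

endsolid


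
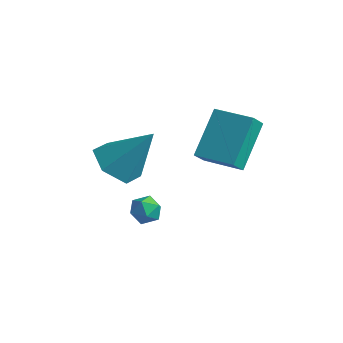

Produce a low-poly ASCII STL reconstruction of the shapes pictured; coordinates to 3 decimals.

solid 
facet normal -0.993 -0.056 -0.100
outer loop
vertex 1.788 2.699 3.774
vertex 1.821 3.259 3.136
vertex 2.01 1.154 2.429
endloop
endfacet
facet normal -0.038 -0.659 0.751
outer loop
vertex 3.559 1.241 2.584
vertex 1.788 2.699 3.774
vertex 2.01 1.154 2.429
endloop
endfacet
facet normal -0.994 -0.056 -0.099
outer loop
vertex 2.01 1.154 2.429
vertex 1.821 3.259 3.136
vertex 2.042 1.715 1.791
endloop
endfacet
facet normal 0.107 -0.749 -0.653
outer loop
vertex 2.042 1.715 1.791
vertex 3.559 1.241 2.584
vertex 2.01 1.154 2.429
endloop
endfacet
facet normal -0.107 0.750 0.653
outer loop
vertex 1.788 2.699 3.774
vertex 3.37 3.346 3.291
vertex 1.821 3.259 3.136
endloop
endfacet
facet normal -0.038 -0.659 0.751
outer loop
vertex 3.338 2.785 3.929
vertex 1.788 2.699 3.774
vertex 3.559 1.241 2.584
endloop
endfacet
facet normal -0.107 0.749 0.654
outer loop
vertex 3.338 2.785 3.929
vertex 3.37 3.346 3.291
vertex 1.788 2.699 3.774
endloop
endfacet
facet normal 0.038 0.659 -0.751
outer loop
vertex 1.821 3.259 3.136
vertex 3.37 3.346 3.291
vertex 2.042 1.715 1.791
endloop
endfacet
facet normal 0.107 -0.750 -0.653
outer loop
vertex 3.592 1.801 1.946
vertex 3.559 1.241 2.584
vertex 2.042 1.715 1.791
endloop
endfacet
facet normal 0.039 0.659 -0.751
outer loop
vertex 2.042 1.715 1.791
vertex 3.37 3.346 3.291
vertex 3.592 1.801 1.946
endloop
endfacet
facet normal 0.993 0.055 0.100
outer loop
vertex 3.592 1.801 1.946
vertex 3.338 2.785 3.929
vertex 3.559 1.241 2.584
endloop
endfacet
facet normal 0.993 0.056 0.099
outer loop
vertex 3.37 3.346 3.291
vertex 3.338 2.785 3.929
vertex 3.592 1.801 1.946
endloop
endfacet
facet normal -0.525 -0.326 -0.786
outer loop
vertex 1.33 -0.968 2.454
vertex 0.647 -1.374 3.078
vertex 0.536 -0.422 2.758
endloop
endfacet
facet normal 0.510 0.841 -0.178
outer loop
vertex 1.33 -0.968 2.454
vertex 0.536 -0.422 2.758
vertex 1.693 -0.726 4.642
endloop
endfacet
facet normal -0.525 -0.326 -0.786
outer loop
vertex 0.536 -0.422 2.758
vertex 0.647 -1.374 3.078
vertex -0.146 -0.829 3.382
endloop
endfacet
facet normal -0.263 0.914 0.309
outer loop
vertex 0.536 -0.422 2.758
vertex -0.146 -0.829 3.382
vertex 1.693 -0.726 4.642
endloop
endfacet
facet normal -0.525 -0.326 -0.786
outer loop
vertex -0.146 -0.829 3.382
vertex 0.647 -1.374 3.078
vertex -0.035 -1.78 3.702
endloop
endfacet
facet normal -0.561 0.204 0.802
outer loop
vertex -0.146 -0.829 3.382
vertex -0.035 -1.78 3.702
vertex 1.693 -0.726 4.642
endloop
endfacet
facet normal -0.525 -0.326 -0.786
outer loop
vertex -0.035 -1.78 3.702
vertex 0.647 -1.374 3.078
vertex 0.759 -2.325 3.397
endloop
endfacet
facet normal -0.087 -0.580 0.810
outer loop
vertex -0.035 -1.78 3.702
vertex 0.759 -2.325 3.397
vertex 1.693 -0.726 4.642
endloop
endfacet
facet normal -0.525 -0.326 -0.786
outer loop
vertex 0.759 -2.325 3.397
vertex 0.647 -1.374 3.078
vertex 1.441 -1.919 2.773
endloop
endfacet
facet normal 0.685 -0.652 0.324
outer loop
vertex 0.759 -2.325 3.397
vertex 1.441 -1.919 2.773
vertex 1.693 -0.726 4.642
endloop
endfacet
facet normal -0.525 -0.325 -0.786
outer loop
vertex 1.441 -1.919 2.773
vertex 0.647 -1.374 3.078
vertex 1.33 -0.968 2.454
endloop
endfacet
facet normal 0.984 0.058 -0.170
outer loop
vertex 1.441 -1.919 2.773
vertex 1.33 -0.968 2.454
vertex 1.693 -0.726 4.642
endloop
endfacet
facet normal -0.718 0.596 0.361
outer loop
vertex 0.728 0.035 -0.014
vertex 0.555 -0.418 0.39
vertex 0.991 0.005 0.559
endloop
endfacet
facet normal -0.162 0.979 0.126
outer loop
vertex 0.728 0.035 -0.014
vertex 0.991 0.005 0.559
vertex 1.348 0.129 0.054
endloop
endfacet
facet normal -0.063 0.823 -0.564
outer loop
vertex 0.728 0.035 -0.014
vertex 1.348 0.129 0.054
vertex 1.133 -0.217 -0.427
endloop
endfacet
facet normal -0.556 0.345 -0.756
outer loop
vertex 0.728 0.035 -0.014
vertex 1.133 -0.217 -0.427
vertex 0.642 -0.555 -0.22
endloop
endfacet
facet normal -0.962 0.204 -0.183
outer loop
vertex 0.728 0.035 -0.014
vertex 0.642 -0.555 -0.22
vertex 0.555 -0.418 0.39
endloop
endfacet
facet normal 0.417 0.770 0.484
outer loop
vertex 1.348 0.129 0.054
vertex 0.991 0.005 0.559
vertex 1.558 -0.265 0.5
endloop
endfacet
facet normal -0.481 0.150 0.864
outer loop
vertex 0.991 0.005 0.559
vertex 0.555 -0.418 0.39
vertex 1.067 -0.603 0.707
endloop
endfacet
facet normal -0.875 -0.484 -0.016
outer loop
vertex 0.555 -0.418 0.39
vertex 0.642 -0.555 -0.22
vertex 0.852 -0.949 0.226
endloop
endfacet
facet normal -0.220 -0.257 -0.941
outer loop
vertex 0.642 -0.555 -0.22
vertex 1.133 -0.217 -0.427
vertex 1.209 -0.825 -0.279
endloop
endfacet
facet normal 0.578 0.518 -0.631
outer loop
vertex 1.133 -0.217 -0.427
vertex 1.348 0.129 0.054
vertex 1.645 -0.402 -0.11
endloop
endfacet
facet normal 0.556 -0.345 0.756
outer loop
vertex 1.472 -0.855 0.294
vertex 1.558 -0.265 0.5
vertex 1.067 -0.603 0.707
endloop
endfacet
facet normal 0.063 -0.823 0.564
outer loop
vertex 1.472 -0.855 0.294
vertex 1.067 -0.603 0.707
vertex 0.852 -0.949 0.226
endloop
endfacet
facet normal 0.162 -0.979 -0.126
outer loop
vertex 1.472 -0.855 0.294
vertex 0.852 -0.949 0.226
vertex 1.209 -0.825 -0.279
endloop
endfacet
facet normal 0.718 -0.596 -0.361
outer loop
vertex 1.472 -0.855 0.294
vertex 1.209 -0.825 -0.279
vertex 1.645 -0.402 -0.11
endloop
endfacet
facet normal 0.962 -0.204 0.183
outer loop
vertex 1.472 -0.855 0.294
vertex 1.645 -0.402 -0.11
vertex 1.558 -0.265 0.5
endloop
endfacet
facet normal 0.220 0.257 0.941
outer loop
vertex 1.067 -0.603 0.707
vertex 1.558 -0.265 0.5
vertex 0.991 0.005 0.559
endloop
endfacet
facet normal -0.578 -0.518 0.631
outer loop
vertex 0.852 -0.949 0.226
vertex 1.067 -0.603 0.707
vertex 0.555 -0.418 0.39
endloop
endfacet
facet normal -0.417 -0.770 -0.484
outer loop
vertex 1.209 -0.825 -0.279
vertex 0.852 -0.949 0.226
vertex 0.642 -0.555 -0.22
endloop
endfacet
facet normal 0.481 -0.150 -0.864
outer loop
vertex 1.645 -0.402 -0.11
vertex 1.209 -0.825 -0.279
vertex 1.133 -0.217 -0.427
endloop
endfacet
facet normal 0.875 0.484 0.016
outer loop
vertex 1.558 -0.265 0.5
vertex 1.645 -0.402 -0.11
vertex 1.348 0.129 0.054
endloop
endfacet

endsolid


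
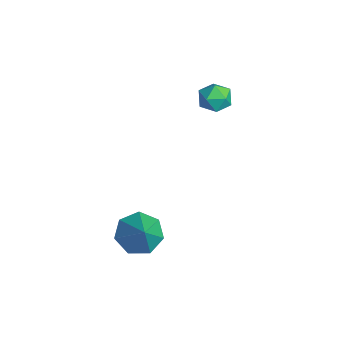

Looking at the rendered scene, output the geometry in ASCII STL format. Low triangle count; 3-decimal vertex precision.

solid 
facet normal -0.438 0.468 0.767
outer loop
vertex -1.274 2.149 2.736
vertex -1.817 1.685 2.709
vertex -1.248 1.546 3.119
endloop
endfacet
facet normal 0.273 0.524 0.807
outer loop
vertex -1.274 2.149 2.736
vertex -1.248 1.546 3.119
vertex -0.666 1.775 2.773
endloop
endfacet
facet normal 0.503 0.839 0.209
outer loop
vertex -1.274 2.149 2.736
vertex -0.666 1.775 2.773
vertex -0.875 2.056 2.15
endloop
endfacet
facet normal -0.066 0.978 -0.200
outer loop
vertex -1.274 2.149 2.736
vertex -0.875 2.056 2.15
vertex -1.587 2.0 2.111
endloop
endfacet
facet normal -0.647 0.749 0.146
outer loop
vertex -1.274 2.149 2.736
vertex -1.587 2.0 2.111
vertex -1.817 1.685 2.709
endloop
endfacet
facet normal 0.545 -0.136 0.827
outer loop
vertex -0.666 1.775 2.773
vertex -1.248 1.546 3.119
vertex -0.833 1.08 2.769
endloop
endfacet
facet normal -0.605 -0.225 0.764
outer loop
vertex -1.248 1.546 3.119
vertex -1.817 1.685 2.709
vertex -1.545 1.024 2.73
endloop
endfacet
facet normal -0.943 0.228 -0.243
outer loop
vertex -1.817 1.685 2.709
vertex -1.587 2.0 2.111
vertex -1.754 1.305 2.107
endloop
endfacet
facet normal -0.003 0.599 -0.801
outer loop
vertex -1.587 2.0 2.111
vertex -0.875 2.056 2.15
vertex -1.172 1.534 1.761
endloop
endfacet
facet normal 0.917 0.373 -0.139
outer loop
vertex -0.875 2.056 2.15
vertex -0.666 1.775 2.773
vertex -0.603 1.395 2.171
endloop
endfacet
facet normal 0.066 -0.978 0.200
outer loop
vertex -1.146 0.931 2.144
vertex -0.833 1.08 2.769
vertex -1.545 1.024 2.73
endloop
endfacet
facet normal -0.503 -0.839 -0.209
outer loop
vertex -1.146 0.931 2.144
vertex -1.545 1.024 2.73
vertex -1.754 1.305 2.107
endloop
endfacet
facet normal -0.273 -0.524 -0.807
outer loop
vertex -1.146 0.931 2.144
vertex -1.754 1.305 2.107
vertex -1.172 1.534 1.761
endloop
endfacet
facet normal 0.438 -0.468 -0.767
outer loop
vertex -1.146 0.931 2.144
vertex -1.172 1.534 1.761
vertex -0.603 1.395 2.171
endloop
endfacet
facet normal 0.647 -0.749 -0.146
outer loop
vertex -1.146 0.931 2.144
vertex -0.603 1.395 2.171
vertex -0.833 1.08 2.769
endloop
endfacet
facet normal 0.003 -0.599 0.801
outer loop
vertex -1.545 1.024 2.73
vertex -0.833 1.08 2.769
vertex -1.248 1.546 3.119
endloop
endfacet
facet normal -0.917 -0.373 0.139
outer loop
vertex -1.754 1.305 2.107
vertex -1.545 1.024 2.73
vertex -1.817 1.685 2.709
endloop
endfacet
facet normal -0.545 0.136 -0.827
outer loop
vertex -1.172 1.534 1.761
vertex -1.754 1.305 2.107
vertex -1.587 2.0 2.111
endloop
endfacet
facet normal 0.605 0.225 -0.764
outer loop
vertex -0.603 1.395 2.171
vertex -1.172 1.534 1.761
vertex -0.875 2.056 2.15
endloop
endfacet
facet normal 0.943 -0.228 0.243
outer loop
vertex -0.833 1.08 2.769
vertex -0.603 1.395 2.171
vertex -0.666 1.775 2.773
endloop
endfacet
facet normal -0.678 0.069 -0.732
outer loop
vertex 3.616 -3.271 -0.77
vertex 3.131 -2.718 -0.269
vertex 3.777 -2.519 -0.848
endloop
endfacet
facet normal 0.941 -0.227 -0.250
outer loop
vertex 3.616 -3.271 -0.77
vertex 3.777 -2.519 -0.848
vertex 4.149 -2.822 0.829
endloop
endfacet
facet normal -0.678 0.069 -0.732
outer loop
vertex 3.777 -2.519 -0.848
vertex 3.131 -2.718 -0.269
vertex 3.451 -1.918 -0.49
endloop
endfacet
facet normal 0.850 0.518 -0.095
outer loop
vertex 3.777 -2.519 -0.848
vertex 3.451 -1.918 -0.49
vertex 4.149 -2.822 0.829
endloop
endfacet
facet normal -0.678 0.069 -0.731
outer loop
vertex 3.451 -1.918 -0.49
vertex 3.131 -2.718 -0.269
vertex 2.885 -1.919 0.035
endloop
endfacet
facet normal 0.360 0.847 0.390
outer loop
vertex 3.451 -1.918 -0.49
vertex 2.885 -1.919 0.035
vertex 4.149 -2.822 0.829
endloop
endfacet
facet normal -0.679 0.069 -0.731
outer loop
vertex 2.885 -1.919 0.035
vertex 3.131 -2.718 -0.269
vertex 2.504 -2.522 0.332
endloop
endfacet
facet normal -0.160 0.516 0.842
outer loop
vertex 2.885 -1.919 0.035
vertex 2.504 -2.522 0.332
vertex 4.149 -2.822 0.829
endloop
endfacet
facet normal -0.679 0.070 -0.731
outer loop
vertex 2.504 -2.522 0.332
vertex 3.131 -2.718 -0.269
vertex 2.595 -3.272 0.176
endloop
endfacet
facet normal -0.320 -0.230 0.919
outer loop
vertex 2.504 -2.522 0.332
vertex 2.595 -3.272 0.176
vertex 4.149 -2.822 0.829
endloop
endfacet
facet normal -0.679 0.069 -0.731
outer loop
vertex 2.595 -3.272 0.176
vertex 3.131 -2.718 -0.269
vertex 3.09 -3.606 -0.315
endloop
endfacet
facet normal 0.002 -0.826 0.564
outer loop
vertex 2.595 -3.272 0.176
vertex 3.09 -3.606 -0.315
vertex 4.149 -2.822 0.829
endloop
endfacet
facet normal -0.677 0.069 -0.732
outer loop
vertex 3.09 -3.606 -0.315
vertex 3.131 -2.718 -0.269
vertex 3.616 -3.271 -0.77
endloop
endfacet
facet normal 0.563 -0.825 0.044
outer loop
vertex 3.09 -3.606 -0.315
vertex 3.616 -3.271 -0.77
vertex 4.149 -2.822 0.829
endloop
endfacet

endsolid


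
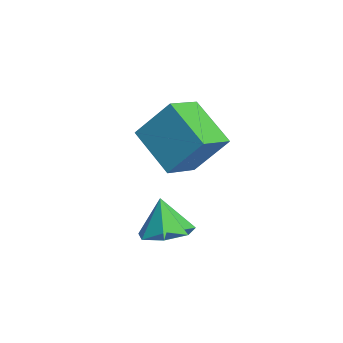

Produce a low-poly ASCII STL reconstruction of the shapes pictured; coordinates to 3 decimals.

solid 
facet normal -0.909 -0.158 0.385
outer loop
vertex -4.741 0.464 -1.567
vertex -4.308 1.62 -0.07
vertex -5.331 1.787 -2.418
endloop
endfacet
facet normal -0.223 -0.596 -0.772
outer loop
vertex -3.412 2.12 -3.23
vertex -4.741 0.464 -1.567
vertex -5.331 1.787 -2.418
endloop
endfacet
facet normal -0.909 -0.158 0.385
outer loop
vertex -5.331 1.787 -2.418
vertex -4.308 1.62 -0.07
vertex -4.898 2.943 -0.921
endloop
endfacet
facet normal -0.351 0.788 -0.507
outer loop
vertex -4.898 2.943 -0.921
vertex -3.412 2.12 -3.23
vertex -5.331 1.787 -2.418
endloop
endfacet
facet normal 0.351 -0.788 0.507
outer loop
vertex -4.741 0.464 -1.567
vertex -2.389 1.953 -0.882
vertex -4.308 1.62 -0.07
endloop
endfacet
facet normal -0.223 -0.596 -0.772
outer loop
vertex -2.822 0.797 -2.379
vertex -4.741 0.464 -1.567
vertex -3.412 2.12 -3.23
endloop
endfacet
facet normal 0.351 -0.788 0.507
outer loop
vertex -2.822 0.797 -2.379
vertex -2.389 1.953 -0.882
vertex -4.741 0.464 -1.567
endloop
endfacet
facet normal 0.223 0.596 0.772
outer loop
vertex -4.308 1.62 -0.07
vertex -2.389 1.953 -0.882
vertex -4.898 2.943 -0.921
endloop
endfacet
facet normal -0.351 0.788 -0.507
outer loop
vertex -2.979 3.276 -1.733
vertex -3.412 2.12 -3.23
vertex -4.898 2.943 -0.921
endloop
endfacet
facet normal 0.223 0.596 0.772
outer loop
vertex -4.898 2.943 -0.921
vertex -2.389 1.953 -0.882
vertex -2.979 3.276 -1.733
endloop
endfacet
facet normal 0.909 0.158 -0.385
outer loop
vertex -2.979 3.276 -1.733
vertex -2.822 0.797 -2.379
vertex -3.412 2.12 -3.23
endloop
endfacet
facet normal 0.909 0.158 -0.385
outer loop
vertex -2.389 1.953 -0.882
vertex -2.822 0.797 -2.379
vertex -2.979 3.276 -1.733
endloop
endfacet
facet normal 0.481 -0.068 -0.874
outer loop
vertex 0.315 -0.84 -2.625
vertex -0.441 -0.388 -3.076
vertex 0.364 0.017 -2.665
endloop
endfacet
facet normal 0.482 0.013 0.876
outer loop
vertex 0.315 -0.84 -2.625
vertex 0.364 0.017 -2.665
vertex -1.119 -0.292 -1.844
endloop
endfacet
facet normal 0.480 -0.067 -0.874
outer loop
vertex 0.364 0.017 -2.665
vertex -0.441 -0.388 -3.076
vertex -0.194 0.569 -3.014
endloop
endfacet
facet normal 0.241 0.681 0.692
outer loop
vertex 0.364 0.017 -2.665
vertex -0.194 0.569 -3.014
vertex -1.119 -0.292 -1.844
endloop
endfacet
facet normal 0.481 -0.067 -0.874
outer loop
vertex -0.194 0.569 -3.014
vertex -0.441 -0.388 -3.076
vertex -0.938 0.401 -3.41
endloop
endfacet
facet normal -0.375 0.863 0.339
outer loop
vertex -0.194 0.569 -3.014
vertex -0.938 0.401 -3.41
vertex -1.119 -0.292 -1.844
endloop
endfacet
facet normal 0.481 -0.067 -0.874
outer loop
vertex -0.938 0.401 -3.41
vertex -0.441 -0.388 -3.076
vertex -1.307 -0.361 -3.555
endloop
endfacet
facet normal -0.903 0.422 0.082
outer loop
vertex -0.938 0.401 -3.41
vertex -1.307 -0.361 -3.555
vertex -1.119 -0.292 -1.844
endloop
endfacet
facet normal 0.481 -0.068 -0.874
outer loop
vertex -1.307 -0.361 -3.555
vertex -0.441 -0.388 -3.076
vertex -1.025 -1.143 -3.339
endloop
endfacet
facet normal -0.944 -0.308 0.116
outer loop
vertex -1.307 -0.361 -3.555
vertex -1.025 -1.143 -3.339
vertex -1.119 -0.292 -1.844
endloop
endfacet
facet normal 0.481 -0.067 -0.874
outer loop
vertex -1.025 -1.143 -3.339
vertex -0.441 -0.388 -3.076
vertex -0.302 -1.356 -2.925
endloop
endfacet
facet normal -0.468 -0.781 0.415
outer loop
vertex -1.025 -1.143 -3.339
vertex -0.302 -1.356 -2.925
vertex -1.119 -0.292 -1.844
endloop
endfacet
facet normal 0.481 -0.067 -0.874
outer loop
vertex -0.302 -1.356 -2.925
vertex -0.441 -0.388 -3.076
vertex 0.315 -0.84 -2.625
endloop
endfacet
facet normal 0.167 -0.637 0.753
outer loop
vertex -0.302 -1.356 -2.925
vertex 0.315 -0.84 -2.625
vertex -1.119 -0.292 -1.844
endloop
endfacet

endsolid


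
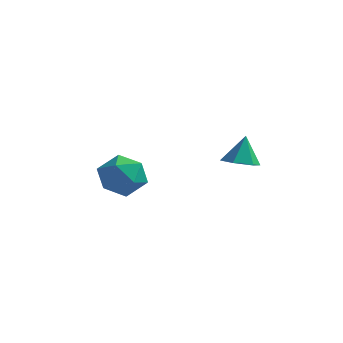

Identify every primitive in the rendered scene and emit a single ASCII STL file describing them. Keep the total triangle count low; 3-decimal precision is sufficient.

solid 
facet normal -0.013 -0.375 -0.927
outer loop
vertex 1.823 0.699 1.343
vertex 1.303 0.979 1.237
vertex 1.822 1.255 1.118
endloop
endfacet
facet normal 0.897 0.167 0.409
outer loop
vertex 1.823 0.699 1.343
vertex 1.822 1.255 1.118
vertex 1.317 1.361 2.183
endloop
endfacet
facet normal -0.013 -0.375 -0.927
outer loop
vertex 1.822 1.255 1.118
vertex 1.303 0.979 1.237
vertex 1.302 1.535 1.012
endloop
endfacet
facet normal 0.450 0.884 0.126
outer loop
vertex 1.822 1.255 1.118
vertex 1.302 1.535 1.012
vertex 1.317 1.361 2.183
endloop
endfacet
facet normal -0.015 -0.375 -0.927
outer loop
vertex 1.302 1.535 1.012
vertex 1.303 0.979 1.237
vertex 0.783 1.259 1.132
endloop
endfacet
facet normal -0.440 0.887 0.137
outer loop
vertex 1.302 1.535 1.012
vertex 0.783 1.259 1.132
vertex 1.317 1.361 2.183
endloop
endfacet
facet normal -0.014 -0.374 -0.927
outer loop
vertex 0.783 1.259 1.132
vertex 1.303 0.979 1.237
vertex 0.784 0.703 1.356
endloop
endfacet
facet normal -0.885 0.173 0.433
outer loop
vertex 0.783 1.259 1.132
vertex 0.784 0.703 1.356
vertex 1.317 1.361 2.183
endloop
endfacet
facet normal -0.013 -0.375 -0.927
outer loop
vertex 0.784 0.703 1.356
vertex 1.303 0.979 1.237
vertex 1.304 0.423 1.462
endloop
endfacet
facet normal -0.439 -0.544 0.715
outer loop
vertex 0.784 0.703 1.356
vertex 1.304 0.423 1.462
vertex 1.317 1.361 2.183
endloop
endfacet
facet normal -0.013 -0.375 -0.927
outer loop
vertex 1.304 0.423 1.462
vertex 1.303 0.979 1.237
vertex 1.823 0.699 1.343
endloop
endfacet
facet normal 0.453 -0.547 0.704
outer loop
vertex 1.304 0.423 1.462
vertex 1.823 0.699 1.343
vertex 1.317 1.361 2.183
endloop
endfacet
facet normal -0.438 -0.805 0.399
outer loop
vertex -3.122 0.501 0.358
vertex -2.567 -0.002 -0.048
vertex -2.387 0.287 0.732
endloop
endfacet
facet normal -0.495 -0.242 0.835
outer loop
vertex -3.122 0.501 0.358
vertex -2.387 0.287 0.732
vertex -2.679 1.085 0.79
endloop
endfacet
facet normal -0.833 0.278 0.478
outer loop
vertex -3.122 0.501 0.358
vertex -2.679 1.085 0.79
vertex -3.038 1.289 0.046
endloop
endfacet
facet normal -0.984 0.036 -0.175
outer loop
vertex -3.122 0.501 0.358
vertex -3.038 1.289 0.046
vertex -2.97 0.617 -0.472
endloop
endfacet
facet normal -0.739 -0.635 -0.224
outer loop
vertex -3.122 0.501 0.358
vertex -2.97 0.617 -0.472
vertex -2.567 -0.002 -0.048
endloop
endfacet
facet normal 0.162 -0.012 0.987
outer loop
vertex -2.679 1.085 0.79
vertex -2.387 0.287 0.732
vertex -1.85 0.943 0.652
endloop
endfacet
facet normal 0.256 -0.924 0.283
outer loop
vertex -2.387 0.287 0.732
vertex -2.567 -0.002 -0.048
vertex -1.782 0.271 0.134
endloop
endfacet
facet normal -0.232 -0.648 -0.726
outer loop
vertex -2.567 -0.002 -0.048
vertex -2.97 0.617 -0.472
vertex -2.141 0.475 -0.61
endloop
endfacet
facet normal -0.627 0.435 -0.646
outer loop
vertex -2.97 0.617 -0.472
vertex -3.038 1.289 0.046
vertex -2.433 1.273 -0.552
endloop
endfacet
facet normal -0.383 0.827 0.412
outer loop
vertex -3.038 1.289 0.046
vertex -2.679 1.085 0.79
vertex -2.253 1.562 0.228
endloop
endfacet
facet normal 0.984 -0.036 0.175
outer loop
vertex -1.698 1.059 -0.178
vertex -1.85 0.943 0.652
vertex -1.782 0.271 0.134
endloop
endfacet
facet normal 0.833 -0.278 -0.478
outer loop
vertex -1.698 1.059 -0.178
vertex -1.782 0.271 0.134
vertex -2.141 0.475 -0.61
endloop
endfacet
facet normal 0.495 0.242 -0.835
outer loop
vertex -1.698 1.059 -0.178
vertex -2.141 0.475 -0.61
vertex -2.433 1.273 -0.552
endloop
endfacet
facet normal 0.438 0.805 -0.399
outer loop
vertex -1.698 1.059 -0.178
vertex -2.433 1.273 -0.552
vertex -2.253 1.562 0.228
endloop
endfacet
facet normal 0.739 0.635 0.224
outer loop
vertex -1.698 1.059 -0.178
vertex -2.253 1.562 0.228
vertex -1.85 0.943 0.652
endloop
endfacet
facet normal 0.627 -0.435 0.646
outer loop
vertex -1.782 0.271 0.134
vertex -1.85 0.943 0.652
vertex -2.387 0.287 0.732
endloop
endfacet
facet normal 0.383 -0.827 -0.412
outer loop
vertex -2.141 0.475 -0.61
vertex -1.782 0.271 0.134
vertex -2.567 -0.002 -0.048
endloop
endfacet
facet normal -0.162 0.012 -0.987
outer loop
vertex -2.433 1.273 -0.552
vertex -2.141 0.475 -0.61
vertex -2.97 0.617 -0.472
endloop
endfacet
facet normal -0.256 0.924 -0.283
outer loop
vertex -2.253 1.562 0.228
vertex -2.433 1.273 -0.552
vertex -3.038 1.289 0.046
endloop
endfacet
facet normal 0.232 0.648 0.726
outer loop
vertex -1.85 0.943 0.652
vertex -2.253 1.562 0.228
vertex -2.679 1.085 0.79
endloop
endfacet

endsolid


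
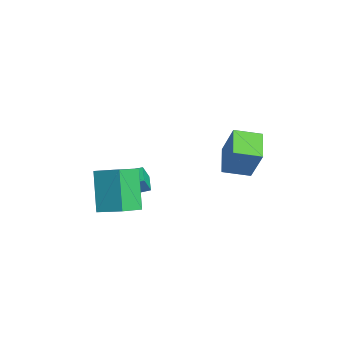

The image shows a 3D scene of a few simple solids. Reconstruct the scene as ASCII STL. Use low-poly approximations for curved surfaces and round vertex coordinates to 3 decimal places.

solid 
facet normal -0.918 0.192 0.347
outer loop
vertex 1.39 1.828 2.739
vertex 1.536 3.083 2.432
vertex 0.671 1.491 1.024
endloop
endfacet
facet normal -0.112 -0.965 0.237
outer loop
vertex 1.984 1.217 0.528
vertex 1.39 1.828 2.739
vertex 0.671 1.491 1.024
endloop
endfacet
facet normal -0.918 0.192 0.347
outer loop
vertex 0.671 1.491 1.024
vertex 1.536 3.083 2.432
vertex 0.817 2.746 0.716
endloop
endfacet
facet normal -0.380 -0.179 -0.908
outer loop
vertex 0.817 2.746 0.716
vertex 1.984 1.217 0.528
vertex 0.671 1.491 1.024
endloop
endfacet
facet normal 0.380 0.178 0.908
outer loop
vertex 1.39 1.828 2.739
vertex 2.849 2.809 1.936
vertex 1.536 3.083 2.432
endloop
endfacet
facet normal -0.112 -0.965 0.237
outer loop
vertex 2.703 1.554 2.244
vertex 1.39 1.828 2.739
vertex 1.984 1.217 0.528
endloop
endfacet
facet normal 0.380 0.179 0.908
outer loop
vertex 2.703 1.554 2.244
vertex 2.849 2.809 1.936
vertex 1.39 1.828 2.739
endloop
endfacet
facet normal 0.112 0.965 -0.236
outer loop
vertex 1.536 3.083 2.432
vertex 2.849 2.809 1.936
vertex 0.817 2.746 0.716
endloop
endfacet
facet normal -0.379 -0.178 -0.908
outer loop
vertex 2.13 2.472 0.221
vertex 1.984 1.217 0.528
vertex 0.817 2.746 0.716
endloop
endfacet
facet normal 0.112 0.965 -0.237
outer loop
vertex 0.817 2.746 0.716
vertex 2.849 2.809 1.936
vertex 2.13 2.472 0.221
endloop
endfacet
facet normal 0.918 -0.192 -0.347
outer loop
vertex 2.13 2.472 0.221
vertex 2.703 1.554 2.244
vertex 1.984 1.217 0.528
endloop
endfacet
facet normal 0.918 -0.192 -0.347
outer loop
vertex 2.849 2.809 1.936
vertex 2.703 1.554 2.244
vertex 2.13 2.472 0.221
endloop
endfacet
facet normal -0.590 0.035 0.807
outer loop
vertex 1.23 -3.084 0.673
vertex 0.444 -2.117 0.057
vertex 0.422 -4.088 0.126
endloop
endfacet
facet normal 0.565 -0.696 0.443
outer loop
vertex 1.696 -4.163 -1.617
vertex 1.23 -3.084 0.673
vertex 0.422 -4.088 0.126
endloop
endfacet
facet normal -0.590 0.035 0.807
outer loop
vertex 0.422 -4.088 0.126
vertex 0.444 -2.117 0.057
vertex -0.363 -3.121 -0.49
endloop
endfacet
facet normal -0.577 -0.717 -0.391
outer loop
vertex -0.363 -3.121 -0.49
vertex 1.696 -4.163 -1.617
vertex 0.422 -4.088 0.126
endloop
endfacet
facet normal 0.577 0.718 0.391
outer loop
vertex 1.23 -3.084 0.673
vertex 1.718 -2.192 -1.686
vertex 0.444 -2.117 0.057
endloop
endfacet
facet normal 0.565 -0.696 0.443
outer loop
vertex 2.503 -3.159 -1.07
vertex 1.23 -3.084 0.673
vertex 1.696 -4.163 -1.617
endloop
endfacet
facet normal 0.577 0.717 0.391
outer loop
vertex 2.503 -3.159 -1.07
vertex 1.718 -2.192 -1.686
vertex 1.23 -3.084 0.673
endloop
endfacet
facet normal -0.565 0.696 -0.443
outer loop
vertex 0.444 -2.117 0.057
vertex 1.718 -2.192 -1.686
vertex -0.363 -3.121 -0.49
endloop
endfacet
facet normal -0.577 -0.718 -0.390
outer loop
vertex 0.91 -3.196 -2.233
vertex 1.696 -4.163 -1.617
vertex -0.363 -3.121 -0.49
endloop
endfacet
facet normal -0.565 0.696 -0.443
outer loop
vertex -0.363 -3.121 -0.49
vertex 1.718 -2.192 -1.686
vertex 0.91 -3.196 -2.233
endloop
endfacet
facet normal 0.590 -0.035 -0.807
outer loop
vertex 0.91 -3.196 -2.233
vertex 2.503 -3.159 -1.07
vertex 1.696 -4.163 -1.617
endloop
endfacet
facet normal 0.590 -0.035 -0.807
outer loop
vertex 1.718 -2.192 -1.686
vertex 2.503 -3.159 -1.07
vertex 0.91 -3.196 -2.233
endloop
endfacet
facet normal -0.956 0.077 0.285
outer loop
vertex -1.081 -2.833 -1.242
vertex -0.884 -1.739 -0.876
vertex -1.306 -2.51 -2.085
endloop
endfacet
facet normal -0.169 -0.935 -0.313
outer loop
vertex -0.436 -2.581 -2.344
vertex -1.081 -2.833 -1.242
vertex -1.306 -2.51 -2.085
endloop
endfacet
facet normal -0.956 0.078 0.284
outer loop
vertex -1.306 -2.51 -2.085
vertex -0.884 -1.739 -0.876
vertex -1.108 -1.417 -1.719
endloop
endfacet
facet normal -0.241 0.347 -0.906
outer loop
vertex -1.108 -1.417 -1.719
vertex -0.436 -2.581 -2.344
vertex -1.306 -2.51 -2.085
endloop
endfacet
facet normal 0.242 -0.347 0.906
outer loop
vertex -1.081 -2.833 -1.242
vertex -0.014 -1.81 -1.135
vertex -0.884 -1.739 -0.876
endloop
endfacet
facet normal -0.168 -0.935 -0.312
outer loop
vertex -0.212 -2.903 -1.501
vertex -1.081 -2.833 -1.242
vertex -0.436 -2.581 -2.344
endloop
endfacet
facet normal 0.242 -0.347 0.906
outer loop
vertex -0.212 -2.903 -1.501
vertex -0.014 -1.81 -1.135
vertex -1.081 -2.833 -1.242
endloop
endfacet
facet normal 0.169 0.935 0.312
outer loop
vertex -0.884 -1.739 -0.876
vertex -0.014 -1.81 -1.135
vertex -1.108 -1.417 -1.719
endloop
endfacet
facet normal -0.242 0.347 -0.906
outer loop
vertex -0.239 -1.487 -1.978
vertex -0.436 -2.581 -2.344
vertex -1.108 -1.417 -1.719
endloop
endfacet
facet normal 0.169 0.935 0.313
outer loop
vertex -1.108 -1.417 -1.719
vertex -0.014 -1.81 -1.135
vertex -0.239 -1.487 -1.978
endloop
endfacet
facet normal 0.956 -0.077 -0.284
outer loop
vertex -0.239 -1.487 -1.978
vertex -0.212 -2.903 -1.501
vertex -0.436 -2.581 -2.344
endloop
endfacet
facet normal 0.955 -0.078 -0.285
outer loop
vertex -0.014 -1.81 -1.135
vertex -0.212 -2.903 -1.501
vertex -0.239 -1.487 -1.978
endloop
endfacet

endsolid


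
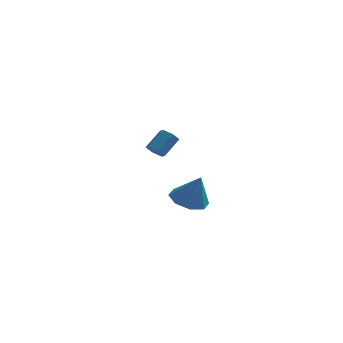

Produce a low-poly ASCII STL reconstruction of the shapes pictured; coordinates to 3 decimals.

solid 
facet normal -0.350 0.104 -0.931
outer loop
vertex 1.933 -3.361 -3.682
vertex 0.969 -3.551 -3.341
vertex 1.551 -2.698 -3.464
endloop
endfacet
facet normal 0.873 0.423 0.243
outer loop
vertex 1.933 -3.361 -3.682
vertex 1.551 -2.698 -3.464
vertex 1.571 -3.729 -1.739
endloop
endfacet
facet normal -0.349 0.104 -0.931
outer loop
vertex 1.551 -2.698 -3.464
vertex 0.969 -3.551 -3.341
vertex 0.828 -2.534 -3.175
endloop
endfacet
facet normal 0.370 0.799 0.473
outer loop
vertex 1.551 -2.698 -3.464
vertex 0.828 -2.534 -3.175
vertex 1.571 -3.729 -1.739
endloop
endfacet
facet normal -0.350 0.103 -0.931
outer loop
vertex 0.828 -2.534 -3.175
vertex 0.969 -3.551 -3.341
vertex 0.188 -2.966 -2.982
endloop
endfacet
facet normal -0.248 0.677 0.692
outer loop
vertex 0.828 -2.534 -3.175
vertex 0.188 -2.966 -2.982
vertex 1.571 -3.729 -1.739
endloop
endfacet
facet normal -0.350 0.104 -0.931
outer loop
vertex 0.188 -2.966 -2.982
vertex 0.969 -3.551 -3.341
vertex 0.005 -3.74 -3.0
endloop
endfacet
facet normal -0.622 0.129 0.772
outer loop
vertex 0.188 -2.966 -2.982
vertex 0.005 -3.74 -3.0
vertex 1.571 -3.729 -1.739
endloop
endfacet
facet normal -0.350 0.103 -0.931
outer loop
vertex 0.005 -3.74 -3.0
vertex 0.969 -3.551 -3.341
vertex 0.387 -4.404 -3.217
endloop
endfacet
facet normal -0.532 -0.524 0.665
outer loop
vertex 0.005 -3.74 -3.0
vertex 0.387 -4.404 -3.217
vertex 1.571 -3.729 -1.739
endloop
endfacet
facet normal -0.350 0.103 -0.931
outer loop
vertex 0.387 -4.404 -3.217
vertex 0.969 -3.551 -3.341
vertex 1.11 -4.568 -3.507
endloop
endfacet
facet normal -0.030 -0.900 0.435
outer loop
vertex 0.387 -4.404 -3.217
vertex 1.11 -4.568 -3.507
vertex 1.571 -3.729 -1.739
endloop
endfacet
facet normal -0.349 0.104 -0.931
outer loop
vertex 1.11 -4.568 -3.507
vertex 0.969 -3.551 -3.341
vertex 1.751 -4.136 -3.699
endloop
endfacet
facet normal 0.589 -0.779 0.216
outer loop
vertex 1.11 -4.568 -3.507
vertex 1.751 -4.136 -3.699
vertex 1.571 -3.729 -1.739
endloop
endfacet
facet normal -0.350 0.103 -0.931
outer loop
vertex 1.751 -4.136 -3.699
vertex 0.969 -3.551 -3.341
vertex 1.933 -3.361 -3.682
endloop
endfacet
facet normal 0.964 -0.229 0.136
outer loop
vertex 1.751 -4.136 -3.699
vertex 1.933 -3.361 -3.682
vertex 1.571 -3.729 -1.739
endloop
endfacet
facet normal -0.500 -0.589 -0.635
outer loop
vertex -0.918 2.723 -3.492
vertex -1.247 2.503 -3.029
vertex -1.44 2.995 -3.333
endloop
endfacet
facet normal 0.130 0.674 -0.727
outer loop
vertex -0.918 2.723 -3.492
vertex -1.44 2.995 -3.333
vertex -0.243 3.518 -2.635
endloop
endfacet
facet normal 0.129 0.675 -0.727
outer loop
vertex -0.243 3.518 -2.635
vertex -1.44 2.995 -3.333
vertex -0.766 3.79 -2.475
endloop
endfacet
facet normal 0.500 0.588 0.636
outer loop
vertex -0.243 3.518 -2.635
vertex -0.766 3.79 -2.475
vertex -0.573 3.297 -2.171
endloop
endfacet
facet normal -0.499 -0.589 -0.636
outer loop
vertex -1.44 2.995 -3.333
vertex -1.247 2.503 -3.029
vertex -1.77 2.774 -2.87
endloop
endfacet
facet normal -0.677 0.723 -0.138
outer loop
vertex -1.44 2.995 -3.333
vertex -1.77 2.774 -2.87
vertex -0.766 3.79 -2.475
endloop
endfacet
facet normal -0.678 0.723 -0.137
outer loop
vertex -0.766 3.79 -2.475
vertex -1.77 2.774 -2.87
vertex -1.095 3.569 -2.012
endloop
endfacet
facet normal 0.500 0.588 0.636
outer loop
vertex -0.766 3.79 -2.475
vertex -1.095 3.569 -2.012
vertex -0.573 3.297 -2.171
endloop
endfacet
facet normal -0.499 -0.590 -0.635
outer loop
vertex -1.77 2.774 -2.87
vertex -1.247 2.503 -3.029
vertex -1.577 2.282 -2.565
endloop
endfacet
facet normal -0.807 0.049 0.589
outer loop
vertex -1.77 2.774 -2.87
vertex -1.577 2.282 -2.565
vertex -1.095 3.569 -2.012
endloop
endfacet
facet normal -0.806 0.048 0.590
outer loop
vertex -1.095 3.569 -2.012
vertex -1.577 2.282 -2.565
vertex -0.902 3.077 -1.708
endloop
endfacet
facet normal 0.500 0.589 0.635
outer loop
vertex -1.095 3.569 -2.012
vertex -0.902 3.077 -1.708
vertex -0.573 3.297 -2.171
endloop
endfacet
facet normal -0.500 -0.588 -0.636
outer loop
vertex -1.577 2.282 -2.565
vertex -1.247 2.503 -3.029
vertex -1.054 2.01 -2.725
endloop
endfacet
facet normal -0.128 -0.675 0.727
outer loop
vertex -1.577 2.282 -2.565
vertex -1.054 2.01 -2.725
vertex -0.902 3.077 -1.708
endloop
endfacet
facet normal -0.130 -0.674 0.727
outer loop
vertex -0.902 3.077 -1.708
vertex -1.054 2.01 -2.725
vertex -0.38 2.805 -1.867
endloop
endfacet
facet normal 0.500 0.589 0.635
outer loop
vertex -0.902 3.077 -1.708
vertex -0.38 2.805 -1.867
vertex -0.573 3.297 -2.171
endloop
endfacet
facet normal -0.500 -0.588 -0.636
outer loop
vertex -1.054 2.01 -2.725
vertex -1.247 2.503 -3.029
vertex -0.725 2.231 -3.188
endloop
endfacet
facet normal 0.678 -0.722 0.137
outer loop
vertex -1.054 2.01 -2.725
vertex -0.725 2.231 -3.188
vertex -0.38 2.805 -1.867
endloop
endfacet
facet normal 0.677 -0.723 0.137
outer loop
vertex -0.38 2.805 -1.867
vertex -0.725 2.231 -3.188
vertex -0.05 3.026 -2.33
endloop
endfacet
facet normal 0.499 0.589 0.636
outer loop
vertex -0.38 2.805 -1.867
vertex -0.05 3.026 -2.33
vertex -0.573 3.297 -2.171
endloop
endfacet
facet normal -0.500 -0.589 -0.635
outer loop
vertex -0.725 2.231 -3.188
vertex -1.247 2.503 -3.029
vertex -0.918 2.723 -3.492
endloop
endfacet
facet normal 0.806 -0.048 -0.590
outer loop
vertex -0.725 2.231 -3.188
vertex -0.918 2.723 -3.492
vertex -0.05 3.026 -2.33
endloop
endfacet
facet normal 0.806 -0.049 -0.589
outer loop
vertex -0.05 3.026 -2.33
vertex -0.918 2.723 -3.492
vertex -0.243 3.518 -2.635
endloop
endfacet
facet normal 0.499 0.590 0.635
outer loop
vertex -0.05 3.026 -2.33
vertex -0.243 3.518 -2.635
vertex -0.573 3.297 -2.171
endloop
endfacet

endsolid


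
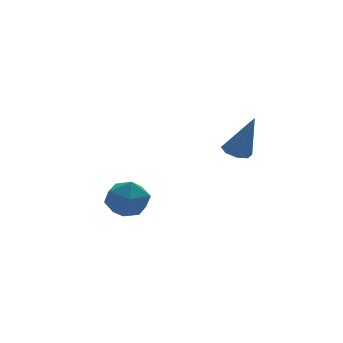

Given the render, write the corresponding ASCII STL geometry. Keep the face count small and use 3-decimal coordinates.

solid 
facet normal -0.999 -0.005 -0.038
outer loop
vertex -1.307 2.06 -1.387
vertex -1.297 0.963 -1.51
vertex -1.338 1.405 -0.499
endloop
endfacet
facet normal -0.762 0.533 0.367
outer loop
vertex -1.307 2.06 -1.387
vertex -1.338 1.405 -0.499
vertex -0.704 2.309 -0.496
endloop
endfacet
facet normal -0.337 0.941 -0.035
outer loop
vertex -1.307 2.06 -1.387
vertex -0.704 2.309 -0.496
vertex -0.272 2.426 -1.505
endloop
endfacet
facet normal -0.310 0.656 -0.688
outer loop
vertex -1.307 2.06 -1.387
vertex -0.272 2.426 -1.505
vertex -0.638 1.595 -2.132
endloop
endfacet
facet normal -0.720 0.071 -0.691
outer loop
vertex -1.307 2.06 -1.387
vertex -0.638 1.595 -2.132
vertex -1.297 0.963 -1.51
endloop
endfacet
facet normal -0.369 0.256 0.894
outer loop
vertex -0.704 2.309 -0.496
vertex -1.338 1.405 -0.499
vertex -0.322 1.365 -0.068
endloop
endfacet
facet normal -0.752 -0.615 0.238
outer loop
vertex -1.338 1.405 -0.499
vertex -1.297 0.963 -1.51
vertex -0.688 0.534 -0.695
endloop
endfacet
facet normal -0.300 -0.492 -0.817
outer loop
vertex -1.297 0.963 -1.51
vertex -0.638 1.595 -2.132
vertex -0.256 0.651 -1.704
endloop
endfacet
facet normal 0.363 0.454 -0.814
outer loop
vertex -0.638 1.595 -2.132
vertex -0.272 2.426 -1.505
vertex 0.378 1.555 -1.701
endloop
endfacet
facet normal 0.320 0.916 0.243
outer loop
vertex -0.272 2.426 -1.505
vertex -0.704 2.309 -0.496
vertex 0.337 1.997 -0.69
endloop
endfacet
facet normal 0.310 -0.656 0.688
outer loop
vertex 0.347 0.9 -0.813
vertex -0.322 1.365 -0.068
vertex -0.688 0.534 -0.695
endloop
endfacet
facet normal 0.337 -0.941 0.035
outer loop
vertex 0.347 0.9 -0.813
vertex -0.688 0.534 -0.695
vertex -0.256 0.651 -1.704
endloop
endfacet
facet normal 0.762 -0.533 -0.367
outer loop
vertex 0.347 0.9 -0.813
vertex -0.256 0.651 -1.704
vertex 0.378 1.555 -1.701
endloop
endfacet
facet normal 0.999 0.005 0.038
outer loop
vertex 0.347 0.9 -0.813
vertex 0.378 1.555 -1.701
vertex 0.337 1.997 -0.69
endloop
endfacet
facet normal 0.720 -0.071 0.691
outer loop
vertex 0.347 0.9 -0.813
vertex 0.337 1.997 -0.69
vertex -0.322 1.365 -0.068
endloop
endfacet
facet normal -0.363 -0.454 0.814
outer loop
vertex -0.688 0.534 -0.695
vertex -0.322 1.365 -0.068
vertex -1.338 1.405 -0.499
endloop
endfacet
facet normal -0.320 -0.916 -0.243
outer loop
vertex -0.256 0.651 -1.704
vertex -0.688 0.534 -0.695
vertex -1.297 0.963 -1.51
endloop
endfacet
facet normal 0.369 -0.256 -0.894
outer loop
vertex 0.378 1.555 -1.701
vertex -0.256 0.651 -1.704
vertex -0.638 1.595 -2.132
endloop
endfacet
facet normal 0.752 0.615 -0.238
outer loop
vertex 0.337 1.997 -0.69
vertex 0.378 1.555 -1.701
vertex -0.272 2.426 -1.505
endloop
endfacet
facet normal 0.300 0.492 0.817
outer loop
vertex -0.322 1.365 -0.068
vertex 0.337 1.997 -0.69
vertex -0.704 2.309 -0.496
endloop
endfacet
facet normal -0.254 0.270 -0.929
outer loop
vertex 3.269 -2.896 2.58
vertex 2.677 -2.702 2.798
vertex 3.265 -2.411 2.722
endloop
endfacet
facet normal 1.000 -0.001 0.031
outer loop
vertex 3.269 -2.896 2.58
vertex 3.265 -2.411 2.722
vertex 3.203 -3.258 4.722
endloop
endfacet
facet normal -0.253 0.269 -0.929
outer loop
vertex 3.265 -2.411 2.722
vertex 2.677 -2.702 2.798
vertex 2.917 -2.096 2.908
endloop
endfacet
facet normal 0.723 0.628 0.288
outer loop
vertex 3.265 -2.411 2.722
vertex 2.917 -2.096 2.908
vertex 3.203 -3.258 4.722
endloop
endfacet
facet normal -0.254 0.269 -0.929
outer loop
vertex 2.917 -2.096 2.908
vertex 2.677 -2.702 2.798
vertex 2.428 -2.136 3.03
endloop
endfacet
facet normal 0.063 0.845 0.531
outer loop
vertex 2.917 -2.096 2.908
vertex 2.428 -2.136 3.03
vertex 3.203 -3.258 4.722
endloop
endfacet
facet normal -0.255 0.268 -0.929
outer loop
vertex 2.428 -2.136 3.03
vertex 2.677 -2.702 2.798
vertex 2.085 -2.507 3.017
endloop
endfacet
facet normal -0.589 0.523 0.616
outer loop
vertex 2.428 -2.136 3.03
vertex 2.085 -2.507 3.017
vertex 3.203 -3.258 4.722
endloop
endfacet
facet normal -0.255 0.270 -0.929
outer loop
vertex 2.085 -2.507 3.017
vertex 2.677 -2.702 2.798
vertex 2.089 -2.992 2.875
endloop
endfacet
facet normal -0.856 -0.152 0.494
outer loop
vertex 2.085 -2.507 3.017
vertex 2.089 -2.992 2.875
vertex 3.203 -3.258 4.722
endloop
endfacet
facet normal -0.254 0.268 -0.929
outer loop
vertex 2.089 -2.992 2.875
vertex 2.677 -2.702 2.798
vertex 2.437 -3.307 2.689
endloop
endfacet
facet normal -0.579 -0.780 0.237
outer loop
vertex 2.089 -2.992 2.875
vertex 2.437 -3.307 2.689
vertex 3.203 -3.258 4.722
endloop
endfacet
facet normal -0.254 0.268 -0.929
outer loop
vertex 2.437 -3.307 2.689
vertex 2.677 -2.702 2.798
vertex 2.926 -3.267 2.567
endloop
endfacet
facet normal 0.080 -0.997 -0.006
outer loop
vertex 2.437 -3.307 2.689
vertex 2.926 -3.267 2.567
vertex 3.203 -3.258 4.722
endloop
endfacet
facet normal -0.254 0.268 -0.929
outer loop
vertex 2.926 -3.267 2.567
vertex 2.677 -2.702 2.798
vertex 3.269 -2.896 2.58
endloop
endfacet
facet normal 0.733 -0.674 -0.091
outer loop
vertex 2.926 -3.267 2.567
vertex 3.269 -2.896 2.58
vertex 3.203 -3.258 4.722
endloop
endfacet

endsolid
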